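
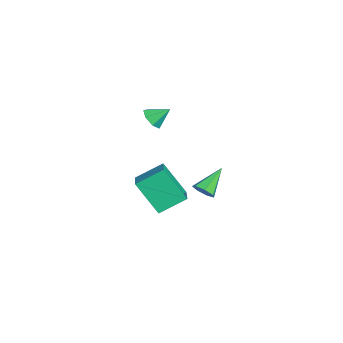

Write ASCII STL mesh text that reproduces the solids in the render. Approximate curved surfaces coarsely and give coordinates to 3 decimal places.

solid 
facet normal -0.116 -0.780 -0.615
outer loop
vertex -2.631 -3.296 -0.735
vertex -3.043 -3.592 -0.282
vertex -3.205 -3.168 -0.789
endloop
endfacet
facet normal 0.235 0.895 -0.379
outer loop
vertex -2.631 -3.296 -0.735
vertex -3.205 -3.168 -0.789
vertex -2.917 -2.748 0.382
endloop
endfacet
facet normal -0.115 -0.780 -0.615
outer loop
vertex -3.205 -3.168 -0.789
vertex -3.043 -3.592 -0.282
vertex -3.656 -3.36 -0.461
endloop
endfacet
facet normal -0.495 0.850 -0.183
outer loop
vertex -3.205 -3.168 -0.789
vertex -3.656 -3.36 -0.461
vertex -2.917 -2.748 0.382
endloop
endfacet
facet normal -0.117 -0.781 -0.613
outer loop
vertex -3.656 -3.36 -0.461
vertex -3.043 -3.592 -0.282
vertex -3.646 -3.725 0.002
endloop
endfacet
facet normal -0.807 0.455 0.377
outer loop
vertex -3.656 -3.36 -0.461
vertex -3.646 -3.725 0.002
vertex -2.917 -2.748 0.382
endloop
endfacet
facet normal -0.117 -0.781 -0.613
outer loop
vertex -3.646 -3.725 0.002
vertex -3.043 -3.592 -0.282
vertex -3.181 -3.99 0.251
endloop
endfacet
facet normal -0.469 0.007 0.883
outer loop
vertex -3.646 -3.725 0.002
vertex -3.181 -3.99 0.251
vertex -2.917 -2.748 0.382
endloop
endfacet
facet normal -0.116 -0.781 -0.613
outer loop
vertex -3.181 -3.99 0.251
vertex -3.043 -3.592 -0.282
vertex -2.612 -3.955 0.099
endloop
endfacet
facet normal 0.264 -0.156 0.952
outer loop
vertex -3.181 -3.99 0.251
vertex -2.612 -3.955 0.099
vertex -2.917 -2.748 0.382
endloop
endfacet
facet normal -0.115 -0.781 -0.614
outer loop
vertex -2.612 -3.955 0.099
vertex -3.043 -3.592 -0.282
vertex -2.367 -3.646 -0.34
endloop
endfacet
facet normal 0.842 0.088 0.532
outer loop
vertex -2.612 -3.955 0.099
vertex -2.367 -3.646 -0.34
vertex -2.917 -2.748 0.382
endloop
endfacet
facet normal -0.115 -0.780 -0.615
outer loop
vertex -2.367 -3.646 -0.34
vertex -3.043 -3.592 -0.282
vertex -2.631 -3.296 -0.735
endloop
endfacet
facet normal 0.829 0.556 -0.061
outer loop
vertex -2.367 -3.646 -0.34
vertex -2.631 -3.296 -0.735
vertex -2.917 -2.748 0.382
endloop
endfacet
facet normal -0.376 -0.494 0.784
outer loop
vertex 3.332 -5.049 -0.562
vertex 3.152 -3.752 0.169
vertex 1.623 -4.882 -1.276
endloop
endfacet
facet normal 0.119 -0.865 -0.488
outer loop
vertex 2.348 -3.928 -2.789
vertex 3.332 -5.049 -0.562
vertex 1.623 -4.882 -1.276
endloop
endfacet
facet normal -0.376 -0.494 0.784
outer loop
vertex 1.623 -4.882 -1.276
vertex 3.152 -3.752 0.169
vertex 1.443 -3.585 -0.545
endloop
endfacet
facet normal -0.919 0.089 -0.384
outer loop
vertex 1.443 -3.585 -0.545
vertex 2.348 -3.928 -2.789
vertex 1.623 -4.882 -1.276
endloop
endfacet
facet normal 0.919 -0.089 0.384
outer loop
vertex 3.332 -5.049 -0.562
vertex 3.877 -2.798 -1.344
vertex 3.152 -3.752 0.169
endloop
endfacet
facet normal 0.119 -0.865 -0.488
outer loop
vertex 4.057 -4.095 -2.075
vertex 3.332 -5.049 -0.562
vertex 2.348 -3.928 -2.789
endloop
endfacet
facet normal 0.919 -0.089 0.384
outer loop
vertex 4.057 -4.095 -2.075
vertex 3.877 -2.798 -1.344
vertex 3.332 -5.049 -0.562
endloop
endfacet
facet normal -0.119 0.865 0.488
outer loop
vertex 3.152 -3.752 0.169
vertex 3.877 -2.798 -1.344
vertex 1.443 -3.585 -0.545
endloop
endfacet
facet normal -0.919 0.089 -0.384
outer loop
vertex 2.168 -2.631 -2.058
vertex 2.348 -3.928 -2.789
vertex 1.443 -3.585 -0.545
endloop
endfacet
facet normal -0.119 0.865 0.488
outer loop
vertex 1.443 -3.585 -0.545
vertex 3.877 -2.798 -1.344
vertex 2.168 -2.631 -2.058
endloop
endfacet
facet normal 0.376 0.494 -0.784
outer loop
vertex 2.168 -2.631 -2.058
vertex 4.057 -4.095 -2.075
vertex 2.348 -3.928 -2.789
endloop
endfacet
facet normal 0.376 0.494 -0.784
outer loop
vertex 3.877 -2.798 -1.344
vertex 4.057 -4.095 -2.075
vertex 2.168 -2.631 -2.058
endloop
endfacet
facet normal 0.538 -0.601 -0.590
outer loop
vertex 1.04 -1.628 -2.753
vertex 0.588 -1.631 -3.162
vertex 1.061 -1.248 -3.121
endloop
endfacet
facet normal 0.627 0.524 0.577
outer loop
vertex 1.04 -1.628 -2.753
vertex 1.061 -1.248 -3.121
vertex -0.288 -0.649 -2.198
endloop
endfacet
facet normal 0.538 -0.601 -0.591
outer loop
vertex 1.061 -1.248 -3.121
vertex 0.588 -1.631 -3.162
vertex 0.725 -1.156 -3.52
endloop
endfacet
facet normal 0.355 0.931 -0.085
outer loop
vertex 1.061 -1.248 -3.121
vertex 0.725 -1.156 -3.52
vertex -0.288 -0.649 -2.198
endloop
endfacet
facet normal 0.538 -0.601 -0.591
outer loop
vertex 0.725 -1.156 -3.52
vertex 0.588 -1.631 -3.162
vertex 0.286 -1.422 -3.649
endloop
endfacet
facet normal -0.314 0.781 -0.540
outer loop
vertex 0.725 -1.156 -3.52
vertex 0.286 -1.422 -3.649
vertex -0.288 -0.649 -2.198
endloop
endfacet
facet normal 0.535 -0.603 -0.591
outer loop
vertex 0.286 -1.422 -3.649
vertex 0.588 -1.631 -3.162
vertex 0.073 -1.844 -3.411
endloop
endfacet
facet normal -0.874 0.189 -0.447
outer loop
vertex 0.286 -1.422 -3.649
vertex 0.073 -1.844 -3.411
vertex -0.288 -0.649 -2.198
endloop
endfacet
facet normal 0.535 -0.603 -0.592
outer loop
vertex 0.073 -1.844 -3.411
vertex 0.588 -1.631 -3.162
vertex 0.249 -2.106 -2.985
endloop
endfacet
facet normal -0.907 -0.403 0.127
outer loop
vertex 0.073 -1.844 -3.411
vertex 0.249 -2.106 -2.985
vertex -0.288 -0.649 -2.198
endloop
endfacet
facet normal 0.536 -0.603 -0.591
outer loop
vertex 0.249 -2.106 -2.985
vertex 0.588 -1.631 -3.162
vertex 0.679 -2.01 -2.693
endloop
endfacet
facet normal -0.385 -0.544 0.745
outer loop
vertex 0.249 -2.106 -2.985
vertex 0.679 -2.01 -2.693
vertex -0.288 -0.649 -2.198
endloop
endfacet
facet normal 0.538 -0.601 -0.590
outer loop
vertex 0.679 -2.01 -2.693
vertex 0.588 -1.631 -3.162
vertex 1.04 -1.628 -2.753
endloop
endfacet
facet normal 0.297 -0.133 0.945
outer loop
vertex 0.679 -2.01 -2.693
vertex 1.04 -1.628 -2.753
vertex -0.288 -0.649 -2.198
endloop
endfacet

endsolid


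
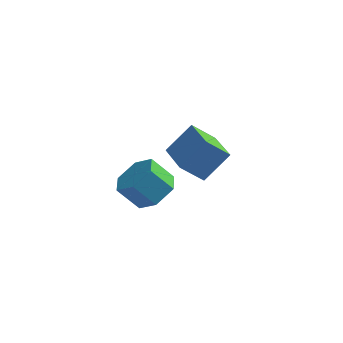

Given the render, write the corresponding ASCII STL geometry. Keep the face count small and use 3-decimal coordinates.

solid 
facet normal -0.522 0.844 -0.126
outer loop
vertex 1.746 2.49 0.413
vertex 2.635 3.216 1.598
vertex 2.64 2.905 -0.511
endloop
endfacet
facet normal -0.538 -0.440 -0.719
outer loop
vertex 3.605 1.344 -0.278
vertex 1.746 2.49 0.413
vertex 2.64 2.905 -0.511
endloop
endfacet
facet normal -0.522 0.844 -0.126
outer loop
vertex 2.64 2.905 -0.511
vertex 2.635 3.216 1.598
vertex 3.528 3.631 0.675
endloop
endfacet
facet normal 0.662 0.307 -0.684
outer loop
vertex 3.528 3.631 0.675
vertex 3.605 1.344 -0.278
vertex 2.64 2.905 -0.511
endloop
endfacet
facet normal -0.662 -0.307 0.684
outer loop
vertex 1.746 2.49 0.413
vertex 3.6 1.655 1.831
vertex 2.635 3.216 1.598
endloop
endfacet
facet normal -0.538 -0.440 -0.719
outer loop
vertex 2.712 0.929 0.645
vertex 1.746 2.49 0.413
vertex 3.605 1.344 -0.278
endloop
endfacet
facet normal -0.662 -0.308 0.684
outer loop
vertex 2.712 0.929 0.645
vertex 3.6 1.655 1.831
vertex 1.746 2.49 0.413
endloop
endfacet
facet normal 0.538 0.440 0.719
outer loop
vertex 2.635 3.216 1.598
vertex 3.6 1.655 1.831
vertex 3.528 3.631 0.675
endloop
endfacet
facet normal 0.661 0.307 -0.684
outer loop
vertex 4.494 2.07 0.907
vertex 3.605 1.344 -0.278
vertex 3.528 3.631 0.675
endloop
endfacet
facet normal 0.538 0.440 0.719
outer loop
vertex 3.528 3.631 0.675
vertex 3.6 1.655 1.831
vertex 4.494 2.07 0.907
endloop
endfacet
facet normal 0.522 -0.844 0.125
outer loop
vertex 4.494 2.07 0.907
vertex 2.712 0.929 0.645
vertex 3.605 1.344 -0.278
endloop
endfacet
facet normal 0.522 -0.844 0.126
outer loop
vertex 3.6 1.655 1.831
vertex 2.712 0.929 0.645
vertex 4.494 2.07 0.907
endloop
endfacet
facet normal 0.640 0.120 -0.759
outer loop
vertex 3.223 -2.115 1.692
vertex 2.489 -1.802 1.123
vertex 3.003 -1.161 1.657
endloop
endfacet
facet normal 0.735 0.193 0.650
outer loop
vertex 3.223 -2.115 1.692
vertex 3.003 -1.161 1.657
vertex 2.384 -2.272 2.686
endloop
endfacet
facet normal 0.735 0.192 0.650
outer loop
vertex 2.384 -2.272 2.686
vertex 3.003 -1.161 1.657
vertex 2.164 -1.317 2.652
endloop
endfacet
facet normal -0.640 -0.121 0.759
outer loop
vertex 2.384 -2.272 2.686
vertex 2.164 -1.317 2.652
vertex 1.651 -1.958 2.117
endloop
endfacet
facet normal 0.640 0.119 -0.759
outer loop
vertex 3.003 -1.161 1.657
vertex 2.489 -1.802 1.123
vertex 2.27 -0.847 1.088
endloop
endfacet
facet normal 0.174 0.940 0.294
outer loop
vertex 3.003 -1.161 1.657
vertex 2.27 -0.847 1.088
vertex 2.164 -1.317 2.652
endloop
endfacet
facet normal 0.173 0.940 0.294
outer loop
vertex 2.164 -1.317 2.652
vertex 2.27 -0.847 1.088
vertex 1.431 -1.004 2.082
endloop
endfacet
facet normal -0.641 -0.120 0.758
outer loop
vertex 2.164 -1.317 2.652
vertex 1.431 -1.004 2.082
vertex 1.651 -1.958 2.117
endloop
endfacet
facet normal 0.640 0.119 -0.759
outer loop
vertex 2.27 -0.847 1.088
vertex 2.489 -1.802 1.123
vertex 1.756 -1.488 0.554
endloop
endfacet
facet normal -0.562 0.747 -0.356
outer loop
vertex 2.27 -0.847 1.088
vertex 1.756 -1.488 0.554
vertex 1.431 -1.004 2.082
endloop
endfacet
facet normal -0.562 0.747 -0.356
outer loop
vertex 1.431 -1.004 2.082
vertex 1.756 -1.488 0.554
vertex 0.917 -1.645 1.548
endloop
endfacet
facet normal -0.640 -0.120 0.759
outer loop
vertex 1.431 -1.004 2.082
vertex 0.917 -1.645 1.548
vertex 1.651 -1.958 2.117
endloop
endfacet
facet normal 0.640 0.121 -0.759
outer loop
vertex 1.756 -1.488 0.554
vertex 2.489 -1.802 1.123
vertex 1.976 -2.443 0.588
endloop
endfacet
facet normal -0.735 -0.192 -0.651
outer loop
vertex 1.756 -1.488 0.554
vertex 1.976 -2.443 0.588
vertex 0.917 -1.645 1.548
endloop
endfacet
facet normal -0.735 -0.193 -0.650
outer loop
vertex 0.917 -1.645 1.548
vertex 1.976 -2.443 0.588
vertex 1.137 -2.599 1.583
endloop
endfacet
facet normal -0.640 -0.120 0.759
outer loop
vertex 0.917 -1.645 1.548
vertex 1.137 -2.599 1.583
vertex 1.651 -1.958 2.117
endloop
endfacet
facet normal 0.641 0.120 -0.758
outer loop
vertex 1.976 -2.443 0.588
vertex 2.489 -1.802 1.123
vertex 2.709 -2.756 1.158
endloop
endfacet
facet normal -0.173 -0.940 -0.293
outer loop
vertex 1.976 -2.443 0.588
vertex 2.709 -2.756 1.158
vertex 1.137 -2.599 1.583
endloop
endfacet
facet normal -0.174 -0.940 -0.295
outer loop
vertex 1.137 -2.599 1.583
vertex 2.709 -2.756 1.158
vertex 1.87 -2.913 2.152
endloop
endfacet
facet normal -0.640 -0.119 0.759
outer loop
vertex 1.137 -2.599 1.583
vertex 1.87 -2.913 2.152
vertex 1.651 -1.958 2.117
endloop
endfacet
facet normal 0.640 0.120 -0.759
outer loop
vertex 2.709 -2.756 1.158
vertex 2.489 -1.802 1.123
vertex 3.223 -2.115 1.692
endloop
endfacet
facet normal 0.562 -0.747 0.356
outer loop
vertex 2.709 -2.756 1.158
vertex 3.223 -2.115 1.692
vertex 1.87 -2.913 2.152
endloop
endfacet
facet normal 0.562 -0.747 0.356
outer loop
vertex 1.87 -2.913 2.152
vertex 3.223 -2.115 1.692
vertex 2.384 -2.272 2.686
endloop
endfacet
facet normal -0.640 -0.119 0.759
outer loop
vertex 1.87 -2.913 2.152
vertex 2.384 -2.272 2.686
vertex 1.651 -1.958 2.117
endloop
endfacet

endsolid


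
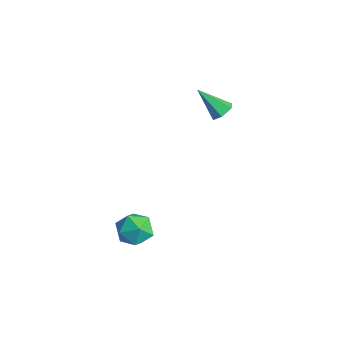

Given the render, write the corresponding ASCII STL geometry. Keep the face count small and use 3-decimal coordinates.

solid 
facet normal 0.516 0.484 -0.707
outer loop
vertex 0.633 2.072 0.243
vertex 0.131 2.384 0.09
vertex 0.509 2.603 0.516
endloop
endfacet
facet normal 0.637 -0.229 0.736
outer loop
vertex 0.633 2.072 0.243
vertex 0.509 2.603 0.516
vertex -0.731 1.576 1.27
endloop
endfacet
facet normal 0.517 0.483 -0.707
outer loop
vertex 0.509 2.603 0.516
vertex 0.131 2.384 0.09
vertex 0.007 2.915 0.362
endloop
endfacet
facet normal 0.072 0.532 0.843
outer loop
vertex 0.509 2.603 0.516
vertex 0.007 2.915 0.362
vertex -0.731 1.576 1.27
endloop
endfacet
facet normal 0.517 0.483 -0.707
outer loop
vertex 0.007 2.915 0.362
vertex 0.131 2.384 0.09
vertex -0.37 2.695 -0.064
endloop
endfacet
facet normal -0.721 0.615 0.320
outer loop
vertex 0.007 2.915 0.362
vertex -0.37 2.695 -0.064
vertex -0.731 1.576 1.27
endloop
endfacet
facet normal 0.517 0.483 -0.707
outer loop
vertex -0.37 2.695 -0.064
vertex 0.131 2.384 0.09
vertex -0.246 2.164 -0.336
endloop
endfacet
facet normal -0.949 -0.063 -0.310
outer loop
vertex -0.37 2.695 -0.064
vertex -0.246 2.164 -0.336
vertex -0.731 1.576 1.27
endloop
endfacet
facet normal 0.517 0.483 -0.707
outer loop
vertex -0.246 2.164 -0.336
vertex 0.131 2.384 0.09
vertex 0.255 1.852 -0.183
endloop
endfacet
facet normal -0.385 -0.823 -0.418
outer loop
vertex -0.246 2.164 -0.336
vertex 0.255 1.852 -0.183
vertex -0.731 1.576 1.27
endloop
endfacet
facet normal 0.516 0.483 -0.707
outer loop
vertex 0.255 1.852 -0.183
vertex 0.131 2.384 0.09
vertex 0.633 2.072 0.243
endloop
endfacet
facet normal 0.409 -0.906 0.105
outer loop
vertex 0.255 1.852 -0.183
vertex 0.633 2.072 0.243
vertex -0.731 1.576 1.27
endloop
endfacet
facet normal 0.244 0.184 0.952
outer loop
vertex 3.344 -2.833 -2.597
vertex 3.065 -3.683 -2.361
vertex 3.943 -3.538 -2.614
endloop
endfacet
facet normal 0.663 0.551 0.506
outer loop
vertex 3.344 -2.833 -2.597
vertex 3.943 -3.538 -2.614
vertex 3.944 -2.913 -3.296
endloop
endfacet
facet normal 0.246 0.964 0.100
outer loop
vertex 3.344 -2.833 -2.597
vertex 3.944 -2.913 -3.296
vertex 3.067 -2.672 -3.465
endloop
endfacet
facet normal -0.432 0.852 0.296
outer loop
vertex 3.344 -2.833 -2.597
vertex 3.067 -2.672 -3.465
vertex 2.524 -3.148 -2.887
endloop
endfacet
facet normal -0.433 0.370 0.822
outer loop
vertex 3.344 -2.833 -2.597
vertex 2.524 -3.148 -2.887
vertex 3.065 -3.683 -2.361
endloop
endfacet
facet normal 0.993 0.084 0.079
outer loop
vertex 3.944 -2.913 -3.296
vertex 3.943 -3.538 -2.614
vertex 4.036 -3.812 -3.493
endloop
endfacet
facet normal 0.315 -0.510 0.800
outer loop
vertex 3.943 -3.538 -2.614
vertex 3.065 -3.683 -2.361
vertex 3.493 -4.288 -2.915
endloop
endfacet
facet normal -0.780 -0.209 0.590
outer loop
vertex 3.065 -3.683 -2.361
vertex 2.524 -3.148 -2.887
vertex 2.616 -4.047 -3.084
endloop
endfacet
facet normal -0.778 0.571 -0.260
outer loop
vertex 2.524 -3.148 -2.887
vertex 3.067 -2.672 -3.465
vertex 2.617 -3.422 -3.766
endloop
endfacet
facet normal 0.318 0.753 -0.576
outer loop
vertex 3.067 -2.672 -3.465
vertex 3.944 -2.913 -3.296
vertex 3.495 -3.277 -4.019
endloop
endfacet
facet normal 0.432 -0.852 -0.296
outer loop
vertex 3.216 -4.127 -3.783
vertex 4.036 -3.812 -3.493
vertex 3.493 -4.288 -2.915
endloop
endfacet
facet normal -0.246 -0.964 -0.100
outer loop
vertex 3.216 -4.127 -3.783
vertex 3.493 -4.288 -2.915
vertex 2.616 -4.047 -3.084
endloop
endfacet
facet normal -0.663 -0.551 -0.506
outer loop
vertex 3.216 -4.127 -3.783
vertex 2.616 -4.047 -3.084
vertex 2.617 -3.422 -3.766
endloop
endfacet
facet normal -0.244 -0.184 -0.952
outer loop
vertex 3.216 -4.127 -3.783
vertex 2.617 -3.422 -3.766
vertex 3.495 -3.277 -4.019
endloop
endfacet
facet normal 0.433 -0.370 -0.822
outer loop
vertex 3.216 -4.127 -3.783
vertex 3.495 -3.277 -4.019
vertex 4.036 -3.812 -3.493
endloop
endfacet
facet normal 0.778 -0.571 0.260
outer loop
vertex 3.493 -4.288 -2.915
vertex 4.036 -3.812 -3.493
vertex 3.943 -3.538 -2.614
endloop
endfacet
facet normal -0.318 -0.753 0.576
outer loop
vertex 2.616 -4.047 -3.084
vertex 3.493 -4.288 -2.915
vertex 3.065 -3.683 -2.361
endloop
endfacet
facet normal -0.993 -0.084 -0.079
outer loop
vertex 2.617 -3.422 -3.766
vertex 2.616 -4.047 -3.084
vertex 2.524 -3.148 -2.887
endloop
endfacet
facet normal -0.315 0.510 -0.800
outer loop
vertex 3.495 -3.277 -4.019
vertex 2.617 -3.422 -3.766
vertex 3.067 -2.672 -3.465
endloop
endfacet
facet normal 0.780 0.209 -0.590
outer loop
vertex 4.036 -3.812 -3.493
vertex 3.495 -3.277 -4.019
vertex 3.944 -2.913 -3.296
endloop
endfacet

endsolid


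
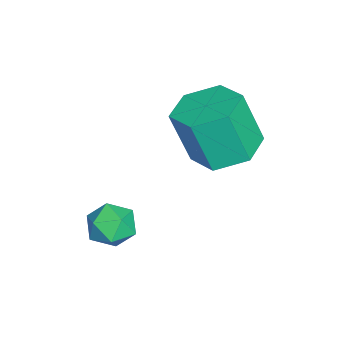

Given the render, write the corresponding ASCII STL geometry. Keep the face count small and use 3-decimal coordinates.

solid 
facet normal 0.004 0.328 -0.945
outer loop
vertex 0.649 2.682 1.427
vertex -0.406 2.942 1.513
vertex 0.359 3.675 1.771
endloop
endfacet
facet normal 0.964 0.250 0.091
outer loop
vertex 0.649 2.682 1.427
vertex 0.359 3.675 1.771
vertex 0.641 2.057 3.221
endloop
endfacet
facet normal 0.964 0.250 0.091
outer loop
vertex 0.641 2.057 3.221
vertex 0.359 3.675 1.771
vertex 0.351 3.05 3.566
endloop
endfacet
facet normal -0.005 -0.329 0.944
outer loop
vertex 0.641 2.057 3.221
vertex 0.351 3.05 3.566
vertex -0.414 2.318 3.307
endloop
endfacet
facet normal 0.004 0.328 -0.945
outer loop
vertex 0.359 3.675 1.771
vertex -0.406 2.942 1.513
vertex -0.696 3.935 1.857
endloop
endfacet
facet normal 0.251 0.914 0.319
outer loop
vertex 0.359 3.675 1.771
vertex -0.696 3.935 1.857
vertex 0.351 3.05 3.566
endloop
endfacet
facet normal 0.251 0.914 0.319
outer loop
vertex 0.351 3.05 3.566
vertex -0.696 3.935 1.857
vertex -0.704 3.31 3.652
endloop
endfacet
facet normal -0.004 -0.330 0.944
outer loop
vertex 0.351 3.05 3.566
vertex -0.704 3.31 3.652
vertex -0.414 2.318 3.307
endloop
endfacet
facet normal 0.004 0.328 -0.945
outer loop
vertex -0.696 3.935 1.857
vertex -0.406 2.942 1.513
vertex -1.461 3.203 1.599
endloop
endfacet
facet normal -0.712 0.664 0.228
outer loop
vertex -0.696 3.935 1.857
vertex -1.461 3.203 1.599
vertex -0.704 3.31 3.652
endloop
endfacet
facet normal -0.712 0.664 0.228
outer loop
vertex -0.704 3.31 3.652
vertex -1.461 3.203 1.599
vertex -1.469 2.578 3.393
endloop
endfacet
facet normal -0.004 -0.330 0.944
outer loop
vertex -0.704 3.31 3.652
vertex -1.469 2.578 3.393
vertex -0.414 2.318 3.307
endloop
endfacet
facet normal 0.005 0.329 -0.944
outer loop
vertex -1.461 3.203 1.599
vertex -0.406 2.942 1.513
vertex -1.171 2.21 1.254
endloop
endfacet
facet normal -0.964 -0.250 -0.091
outer loop
vertex -1.461 3.203 1.599
vertex -1.171 2.21 1.254
vertex -1.469 2.578 3.393
endloop
endfacet
facet normal -0.964 -0.250 -0.091
outer loop
vertex -1.469 2.578 3.393
vertex -1.171 2.21 1.254
vertex -1.179 1.585 3.049
endloop
endfacet
facet normal -0.004 -0.328 0.945
outer loop
vertex -1.469 2.578 3.393
vertex -1.179 1.585 3.049
vertex -0.414 2.318 3.307
endloop
endfacet
facet normal 0.004 0.330 -0.944
outer loop
vertex -1.171 2.21 1.254
vertex -0.406 2.942 1.513
vertex -0.116 1.95 1.168
endloop
endfacet
facet normal -0.251 -0.914 -0.319
outer loop
vertex -1.171 2.21 1.254
vertex -0.116 1.95 1.168
vertex -1.179 1.585 3.049
endloop
endfacet
facet normal -0.251 -0.914 -0.319
outer loop
vertex -1.179 1.585 3.049
vertex -0.116 1.95 1.168
vertex -0.124 1.325 2.963
endloop
endfacet
facet normal -0.004 -0.328 0.945
outer loop
vertex -1.179 1.585 3.049
vertex -0.124 1.325 2.963
vertex -0.414 2.318 3.307
endloop
endfacet
facet normal 0.004 0.330 -0.944
outer loop
vertex -0.116 1.95 1.168
vertex -0.406 2.942 1.513
vertex 0.649 2.682 1.427
endloop
endfacet
facet normal 0.712 -0.664 -0.228
outer loop
vertex -0.116 1.95 1.168
vertex 0.649 2.682 1.427
vertex -0.124 1.325 2.963
endloop
endfacet
facet normal 0.712 -0.664 -0.228
outer loop
vertex -0.124 1.325 2.963
vertex 0.649 2.682 1.427
vertex 0.641 2.057 3.221
endloop
endfacet
facet normal -0.004 -0.328 0.945
outer loop
vertex -0.124 1.325 2.963
vertex 0.641 2.057 3.221
vertex -0.414 2.318 3.307
endloop
endfacet
facet normal -0.210 0.397 0.893
outer loop
vertex 1.989 0.672 0.606
vertex 2.144 -0.02 0.95
vertex 2.721 0.508 0.851
endloop
endfacet
facet normal 0.049 0.892 0.450
outer loop
vertex 1.989 0.672 0.606
vertex 2.721 0.508 0.851
vertex 2.608 0.865 0.156
endloop
endfacet
facet normal -0.376 0.918 -0.123
outer loop
vertex 1.989 0.672 0.606
vertex 2.608 0.865 0.156
vertex 1.961 0.556 -0.173
endloop
endfacet
facet normal -0.898 0.440 -0.033
outer loop
vertex 1.989 0.672 0.606
vertex 1.961 0.556 -0.173
vertex 1.675 0.009 0.317
endloop
endfacet
facet normal -0.795 0.117 0.595
outer loop
vertex 1.989 0.672 0.606
vertex 1.675 0.009 0.317
vertex 2.144 -0.02 0.95
endloop
endfacet
facet normal 0.696 0.678 0.235
outer loop
vertex 2.608 0.865 0.156
vertex 2.721 0.508 0.851
vertex 3.145 0.291 0.223
endloop
endfacet
facet normal 0.276 -0.122 0.953
outer loop
vertex 2.721 0.508 0.851
vertex 2.144 -0.02 0.95
vertex 2.859 -0.256 0.713
endloop
endfacet
facet normal -0.671 -0.573 0.471
outer loop
vertex 2.144 -0.02 0.95
vertex 1.675 0.009 0.317
vertex 2.212 -0.565 0.384
endloop
endfacet
facet normal -0.836 -0.052 -0.546
outer loop
vertex 1.675 0.009 0.317
vertex 1.961 0.556 -0.173
vertex 2.099 -0.208 -0.311
endloop
endfacet
facet normal 0.008 0.721 -0.693
outer loop
vertex 1.961 0.556 -0.173
vertex 2.608 0.865 0.156
vertex 2.676 0.32 -0.41
endloop
endfacet
facet normal 0.898 -0.440 0.033
outer loop
vertex 2.831 -0.372 -0.066
vertex 3.145 0.291 0.223
vertex 2.859 -0.256 0.713
endloop
endfacet
facet normal 0.376 -0.918 0.123
outer loop
vertex 2.831 -0.372 -0.066
vertex 2.859 -0.256 0.713
vertex 2.212 -0.565 0.384
endloop
endfacet
facet normal -0.049 -0.892 -0.450
outer loop
vertex 2.831 -0.372 -0.066
vertex 2.212 -0.565 0.384
vertex 2.099 -0.208 -0.311
endloop
endfacet
facet normal 0.210 -0.397 -0.893
outer loop
vertex 2.831 -0.372 -0.066
vertex 2.099 -0.208 -0.311
vertex 2.676 0.32 -0.41
endloop
endfacet
facet normal 0.795 -0.117 -0.595
outer loop
vertex 2.831 -0.372 -0.066
vertex 2.676 0.32 -0.41
vertex 3.145 0.291 0.223
endloop
endfacet
facet normal 0.836 0.052 0.546
outer loop
vertex 2.859 -0.256 0.713
vertex 3.145 0.291 0.223
vertex 2.721 0.508 0.851
endloop
endfacet
facet normal -0.008 -0.721 0.693
outer loop
vertex 2.212 -0.565 0.384
vertex 2.859 -0.256 0.713
vertex 2.144 -0.02 0.95
endloop
endfacet
facet normal -0.696 -0.678 -0.235
outer loop
vertex 2.099 -0.208 -0.311
vertex 2.212 -0.565 0.384
vertex 1.675 0.009 0.317
endloop
endfacet
facet normal -0.276 0.122 -0.953
outer loop
vertex 2.676 0.32 -0.41
vertex 2.099 -0.208 -0.311
vertex 1.961 0.556 -0.173
endloop
endfacet
facet normal 0.671 0.573 -0.471
outer loop
vertex 3.145 0.291 0.223
vertex 2.676 0.32 -0.41
vertex 2.608 0.865 0.156
endloop
endfacet

endsolid


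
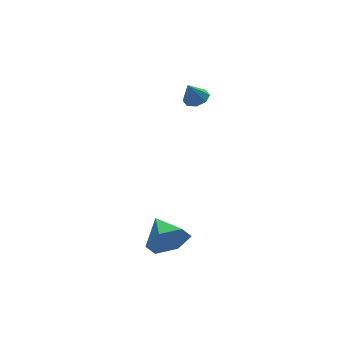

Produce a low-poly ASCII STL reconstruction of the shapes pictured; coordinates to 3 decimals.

solid 
facet normal -0.002 -0.941 -0.339
outer loop
vertex 1.294 -3.992 -2.355
vertex 0.809 -3.68 -3.219
vertex 1.848 -3.695 -3.183
endloop
endfacet
facet normal 0.730 0.320 0.603
outer loop
vertex 1.294 -3.992 -2.355
vertex 1.848 -3.695 -3.183
vertex 0.811 -2.24 -2.701
endloop
endfacet
facet normal -0.002 -0.941 -0.339
outer loop
vertex 1.848 -3.695 -3.183
vertex 0.809 -3.68 -3.219
vertex 1.362 -3.382 -4.048
endloop
endfacet
facet normal 0.763 0.612 -0.207
outer loop
vertex 1.848 -3.695 -3.183
vertex 1.362 -3.382 -4.048
vertex 0.811 -2.24 -2.701
endloop
endfacet
facet normal -0.002 -0.941 -0.339
outer loop
vertex 1.362 -3.382 -4.048
vertex 0.809 -3.68 -3.219
vertex 0.323 -3.367 -4.084
endloop
endfacet
facet normal 0.033 0.769 -0.638
outer loop
vertex 1.362 -3.382 -4.048
vertex 0.323 -3.367 -4.084
vertex 0.811 -2.24 -2.701
endloop
endfacet
facet normal -0.001 -0.941 -0.340
outer loop
vertex 0.323 -3.367 -4.084
vertex 0.809 -3.68 -3.219
vertex -0.231 -3.665 -3.256
endloop
endfacet
facet normal -0.729 0.634 -0.259
outer loop
vertex 0.323 -3.367 -4.084
vertex -0.231 -3.665 -3.256
vertex 0.811 -2.24 -2.701
endloop
endfacet
facet normal -0.002 -0.941 -0.339
outer loop
vertex -0.231 -3.665 -3.256
vertex 0.809 -3.68 -3.219
vertex 0.255 -3.977 -2.391
endloop
endfacet
facet normal -0.761 0.342 0.551
outer loop
vertex -0.231 -3.665 -3.256
vertex 0.255 -3.977 -2.391
vertex 0.811 -2.24 -2.701
endloop
endfacet
facet normal -0.002 -0.941 -0.339
outer loop
vertex 0.255 -3.977 -2.391
vertex 0.809 -3.68 -3.219
vertex 1.294 -3.992 -2.355
endloop
endfacet
facet normal -0.031 0.185 0.982
outer loop
vertex 0.255 -3.977 -2.391
vertex 1.294 -3.992 -2.355
vertex 0.811 -2.24 -2.701
endloop
endfacet
facet normal 0.420 0.092 -0.903
outer loop
vertex 4.647 0.783 2.356
vertex 4.127 1.069 2.143
vertex 4.663 1.262 2.412
endloop
endfacet
facet normal 0.598 -0.113 0.793
outer loop
vertex 4.647 0.783 2.356
vertex 4.663 1.262 2.412
vertex 3.673 0.971 3.117
endloop
endfacet
facet normal 0.421 0.090 -0.903
outer loop
vertex 4.663 1.262 2.412
vertex 4.127 1.069 2.143
vertex 4.366 1.627 2.31
endloop
endfacet
facet normal 0.386 0.526 0.758
outer loop
vertex 4.663 1.262 2.412
vertex 4.366 1.627 2.31
vertex 3.673 0.971 3.117
endloop
endfacet
facet normal 0.421 0.090 -0.903
outer loop
vertex 4.366 1.627 2.31
vertex 4.127 1.069 2.143
vertex 3.929 1.666 2.11
endloop
endfacet
facet normal -0.169 0.831 0.530
outer loop
vertex 4.366 1.627 2.31
vertex 3.929 1.666 2.11
vertex 3.673 0.971 3.117
endloop
endfacet
facet normal 0.421 0.090 -0.902
outer loop
vertex 3.929 1.666 2.11
vertex 4.127 1.069 2.143
vertex 3.608 1.354 1.929
endloop
endfacet
facet normal -0.743 0.624 0.242
outer loop
vertex 3.929 1.666 2.11
vertex 3.608 1.354 1.929
vertex 3.673 0.971 3.117
endloop
endfacet
facet normal 0.422 0.092 -0.902
outer loop
vertex 3.608 1.354 1.929
vertex 4.127 1.069 2.143
vertex 3.592 0.876 1.873
endloop
endfacet
facet normal -0.998 0.026 0.063
outer loop
vertex 3.608 1.354 1.929
vertex 3.592 0.876 1.873
vertex 3.673 0.971 3.117
endloop
endfacet
facet normal 0.422 0.091 -0.902
outer loop
vertex 3.592 0.876 1.873
vertex 4.127 1.069 2.143
vertex 3.889 0.51 1.975
endloop
endfacet
facet normal -0.786 -0.611 0.098
outer loop
vertex 3.592 0.876 1.873
vertex 3.889 0.51 1.975
vertex 3.673 0.971 3.117
endloop
endfacet
facet normal 0.421 0.092 -0.902
outer loop
vertex 3.889 0.51 1.975
vertex 4.127 1.069 2.143
vertex 4.326 0.472 2.175
endloop
endfacet
facet normal -0.229 -0.917 0.327
outer loop
vertex 3.889 0.51 1.975
vertex 4.326 0.472 2.175
vertex 3.673 0.971 3.117
endloop
endfacet
facet normal 0.420 0.092 -0.903
outer loop
vertex 4.326 0.472 2.175
vertex 4.127 1.069 2.143
vertex 4.647 0.783 2.356
endloop
endfacet
facet normal 0.343 -0.711 0.614
outer loop
vertex 4.326 0.472 2.175
vertex 4.647 0.783 2.356
vertex 3.673 0.971 3.117
endloop
endfacet

endsolid


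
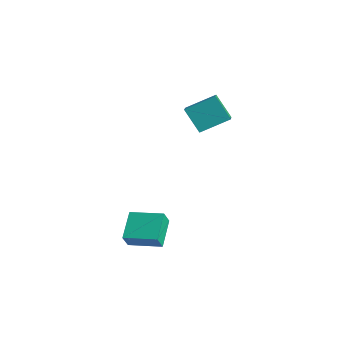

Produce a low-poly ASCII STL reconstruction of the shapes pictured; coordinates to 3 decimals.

solid 
facet normal -0.653 0.602 -0.460
outer loop
vertex 0.096 1.706 2.779
vertex 0.954 3.309 3.659
vertex 1.256 1.871 1.347
endloop
endfacet
facet normal -0.425 -0.794 -0.436
outer loop
vertex 2.666 0.571 2.341
vertex 0.096 1.706 2.779
vertex 1.256 1.871 1.347
endloop
endfacet
facet normal -0.653 0.602 -0.460
outer loop
vertex 1.256 1.871 1.347
vertex 0.954 3.309 3.659
vertex 2.114 3.474 2.228
endloop
endfacet
facet normal 0.628 0.089 -0.773
outer loop
vertex 2.114 3.474 2.228
vertex 2.666 0.571 2.341
vertex 1.256 1.871 1.347
endloop
endfacet
facet normal -0.627 -0.089 0.774
outer loop
vertex 0.096 1.706 2.779
vertex 2.364 2.009 4.653
vertex 0.954 3.309 3.659
endloop
endfacet
facet normal -0.425 -0.794 -0.436
outer loop
vertex 1.506 0.406 3.772
vertex 0.096 1.706 2.779
vertex 2.666 0.571 2.341
endloop
endfacet
facet normal -0.627 -0.089 0.774
outer loop
vertex 1.506 0.406 3.772
vertex 2.364 2.009 4.653
vertex 0.096 1.706 2.779
endloop
endfacet
facet normal 0.425 0.794 0.436
outer loop
vertex 0.954 3.309 3.659
vertex 2.364 2.009 4.653
vertex 2.114 3.474 2.228
endloop
endfacet
facet normal 0.627 0.089 -0.774
outer loop
vertex 3.524 2.174 3.221
vertex 2.666 0.571 2.341
vertex 2.114 3.474 2.228
endloop
endfacet
facet normal 0.425 0.794 0.436
outer loop
vertex 2.114 3.474 2.228
vertex 2.364 2.009 4.653
vertex 3.524 2.174 3.221
endloop
endfacet
facet normal 0.653 -0.602 0.460
outer loop
vertex 3.524 2.174 3.221
vertex 1.506 0.406 3.772
vertex 2.666 0.571 2.341
endloop
endfacet
facet normal 0.653 -0.602 0.460
outer loop
vertex 2.364 2.009 4.653
vertex 1.506 0.406 3.772
vertex 3.524 2.174 3.221
endloop
endfacet
facet normal -0.827 -0.546 -0.134
outer loop
vertex 2.86 -5.236 -3.915
vertex 1.803 -3.878 -2.915
vertex 2.653 -4.686 -4.88
endloop
endfacet
facet normal 0.531 -0.682 -0.503
outer loop
vertex 4.357 -3.562 -4.605
vertex 2.86 -5.236 -3.915
vertex 2.653 -4.686 -4.88
endloop
endfacet
facet normal -0.827 -0.546 -0.134
outer loop
vertex 2.653 -4.686 -4.88
vertex 1.803 -3.878 -2.915
vertex 1.596 -3.328 -3.88
endloop
endfacet
facet normal -0.183 0.487 -0.854
outer loop
vertex 1.596 -3.328 -3.88
vertex 4.357 -3.562 -4.605
vertex 2.653 -4.686 -4.88
endloop
endfacet
facet normal 0.183 -0.487 0.854
outer loop
vertex 2.86 -5.236 -3.915
vertex 3.507 -2.754 -2.64
vertex 1.803 -3.878 -2.915
endloop
endfacet
facet normal 0.531 -0.682 -0.503
outer loop
vertex 4.564 -4.112 -3.64
vertex 2.86 -5.236 -3.915
vertex 4.357 -3.562 -4.605
endloop
endfacet
facet normal 0.183 -0.487 0.854
outer loop
vertex 4.564 -4.112 -3.64
vertex 3.507 -2.754 -2.64
vertex 2.86 -5.236 -3.915
endloop
endfacet
facet normal -0.531 0.682 0.503
outer loop
vertex 1.803 -3.878 -2.915
vertex 3.507 -2.754 -2.64
vertex 1.596 -3.328 -3.88
endloop
endfacet
facet normal -0.183 0.487 -0.854
outer loop
vertex 3.3 -2.204 -3.605
vertex 4.357 -3.562 -4.605
vertex 1.596 -3.328 -3.88
endloop
endfacet
facet normal -0.531 0.682 0.503
outer loop
vertex 1.596 -3.328 -3.88
vertex 3.507 -2.754 -2.64
vertex 3.3 -2.204 -3.605
endloop
endfacet
facet normal 0.827 0.546 0.134
outer loop
vertex 3.3 -2.204 -3.605
vertex 4.564 -4.112 -3.64
vertex 4.357 -3.562 -4.605
endloop
endfacet
facet normal 0.827 0.546 0.134
outer loop
vertex 3.507 -2.754 -2.64
vertex 4.564 -4.112 -3.64
vertex 3.3 -2.204 -3.605
endloop
endfacet

endsolid


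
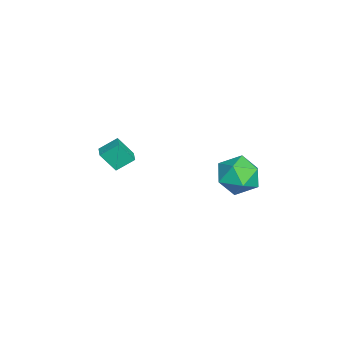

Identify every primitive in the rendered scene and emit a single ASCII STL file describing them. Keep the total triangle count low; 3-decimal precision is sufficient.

solid 
facet normal -0.060 0.997 0.050
outer loop
vertex 0.651 4.117 -0.544
vertex -0.466 4.022 0.012
vertex 0.576 4.05 0.703
endloop
endfacet
facet normal 0.620 0.781 0.079
outer loop
vertex 0.651 4.117 -0.544
vertex 0.576 4.05 0.703
vertex 1.461 3.409 0.094
endloop
endfacet
facet normal 0.757 0.405 -0.512
outer loop
vertex 0.651 4.117 -0.544
vertex 1.461 3.409 0.094
vertex 0.966 2.985 -0.974
endloop
endfacet
facet normal 0.162 0.389 -0.907
outer loop
vertex 0.651 4.117 -0.544
vertex 0.966 2.985 -0.974
vertex -0.225 3.364 -1.024
endloop
endfacet
facet normal -0.343 0.755 -0.559
outer loop
vertex 0.651 4.117 -0.544
vertex -0.225 3.364 -1.024
vertex -0.466 4.022 0.012
endloop
endfacet
facet normal 0.688 0.343 0.639
outer loop
vertex 1.461 3.409 0.094
vertex 0.576 4.05 0.703
vertex 0.845 2.876 1.044
endloop
endfacet
facet normal -0.411 0.693 0.592
outer loop
vertex 0.576 4.05 0.703
vertex -0.466 4.022 0.012
vertex -0.346 3.255 0.994
endloop
endfacet
facet normal -0.868 0.302 -0.394
outer loop
vertex -0.466 4.022 0.012
vertex -0.225 3.364 -1.024
vertex -0.841 2.831 -0.074
endloop
endfacet
facet normal -0.052 -0.290 -0.956
outer loop
vertex -0.225 3.364 -1.024
vertex 0.966 2.985 -0.974
vertex 0.044 2.19 -0.683
endloop
endfacet
facet normal 0.911 -0.264 -0.317
outer loop
vertex 0.966 2.985 -0.974
vertex 1.461 3.409 0.094
vertex 1.086 2.218 0.008
endloop
endfacet
facet normal -0.162 -0.389 0.907
outer loop
vertex -0.031 2.123 0.564
vertex 0.845 2.876 1.044
vertex -0.346 3.255 0.994
endloop
endfacet
facet normal -0.757 -0.405 0.512
outer loop
vertex -0.031 2.123 0.564
vertex -0.346 3.255 0.994
vertex -0.841 2.831 -0.074
endloop
endfacet
facet normal -0.620 -0.781 -0.079
outer loop
vertex -0.031 2.123 0.564
vertex -0.841 2.831 -0.074
vertex 0.044 2.19 -0.683
endloop
endfacet
facet normal 0.060 -0.997 -0.050
outer loop
vertex -0.031 2.123 0.564
vertex 0.044 2.19 -0.683
vertex 1.086 2.218 0.008
endloop
endfacet
facet normal 0.343 -0.755 0.559
outer loop
vertex -0.031 2.123 0.564
vertex 1.086 2.218 0.008
vertex 0.845 2.876 1.044
endloop
endfacet
facet normal 0.052 0.290 0.956
outer loop
vertex -0.346 3.255 0.994
vertex 0.845 2.876 1.044
vertex 0.576 4.05 0.703
endloop
endfacet
facet normal -0.911 0.264 0.317
outer loop
vertex -0.841 2.831 -0.074
vertex -0.346 3.255 0.994
vertex -0.466 4.022 0.012
endloop
endfacet
facet normal -0.688 -0.343 -0.639
outer loop
vertex 0.044 2.19 -0.683
vertex -0.841 2.831 -0.074
vertex -0.225 3.364 -1.024
endloop
endfacet
facet normal 0.411 -0.693 -0.592
outer loop
vertex 1.086 2.218 0.008
vertex 0.044 2.19 -0.683
vertex 0.966 2.985 -0.974
endloop
endfacet
facet normal 0.868 -0.302 0.394
outer loop
vertex 0.845 2.876 1.044
vertex 1.086 2.218 0.008
vertex 1.461 3.409 0.094
endloop
endfacet
facet normal -0.974 -0.190 -0.122
outer loop
vertex -3.541 -3.221 -0.404
vertex -3.558 -2.41 -1.532
vertex -3.27 -4.168 -1.089
endloop
endfacet
facet normal 0.013 -0.584 0.812
outer loop
vertex -2.462 -4.01 -0.988
vertex -3.541 -3.221 -0.404
vertex -3.27 -4.168 -1.089
endloop
endfacet
facet normal -0.974 -0.190 -0.121
outer loop
vertex -3.27 -4.168 -1.089
vertex -3.558 -2.41 -1.532
vertex -3.288 -3.357 -2.217
endloop
endfacet
facet normal 0.226 -0.789 -0.571
outer loop
vertex -3.288 -3.357 -2.217
vertex -2.462 -4.01 -0.988
vertex -3.27 -4.168 -1.089
endloop
endfacet
facet normal -0.226 0.789 0.571
outer loop
vertex -3.541 -3.221 -0.404
vertex -2.75 -2.252 -1.431
vertex -3.558 -2.41 -1.532
endloop
endfacet
facet normal 0.013 -0.584 0.812
outer loop
vertex -2.732 -3.063 -0.303
vertex -3.541 -3.221 -0.404
vertex -2.462 -4.01 -0.988
endloop
endfacet
facet normal -0.225 0.789 0.571
outer loop
vertex -2.732 -3.063 -0.303
vertex -2.75 -2.252 -1.431
vertex -3.541 -3.221 -0.404
endloop
endfacet
facet normal -0.013 0.584 -0.812
outer loop
vertex -3.558 -2.41 -1.532
vertex -2.75 -2.252 -1.431
vertex -3.288 -3.357 -2.217
endloop
endfacet
facet normal 0.225 -0.789 -0.571
outer loop
vertex -2.479 -3.199 -2.116
vertex -2.462 -4.01 -0.988
vertex -3.288 -3.357 -2.217
endloop
endfacet
facet normal -0.013 0.584 -0.812
outer loop
vertex -3.288 -3.357 -2.217
vertex -2.75 -2.252 -1.431
vertex -2.479 -3.199 -2.116
endloop
endfacet
facet normal 0.974 0.190 0.122
outer loop
vertex -2.479 -3.199 -2.116
vertex -2.732 -3.063 -0.303
vertex -2.462 -4.01 -0.988
endloop
endfacet
facet normal 0.974 0.191 0.122
outer loop
vertex -2.75 -2.252 -1.431
vertex -2.732 -3.063 -0.303
vertex -2.479 -3.199 -2.116
endloop
endfacet

endsolid


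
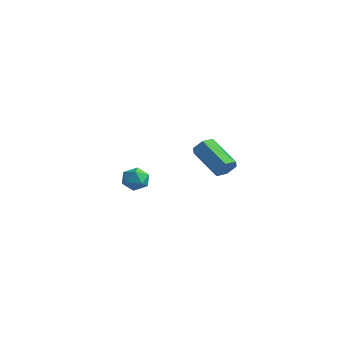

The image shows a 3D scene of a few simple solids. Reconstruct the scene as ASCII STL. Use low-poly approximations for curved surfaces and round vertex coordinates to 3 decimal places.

solid 
facet normal 0.835 0.059 -0.547
outer loop
vertex 4.359 1.129 0.571
vertex 4.055 1.412 0.138
vertex 4.319 1.728 0.575
endloop
endfacet
facet normal 0.547 0.031 0.837
outer loop
vertex 4.359 1.129 0.571
vertex 4.319 1.728 0.575
vertex 2.889 1.025 1.535
endloop
endfacet
facet normal 0.546 0.032 0.837
outer loop
vertex 2.889 1.025 1.535
vertex 4.319 1.728 0.575
vertex 2.849 1.623 1.538
endloop
endfacet
facet normal -0.835 -0.059 0.548
outer loop
vertex 2.889 1.025 1.535
vertex 2.849 1.623 1.538
vertex 2.585 1.308 1.102
endloop
endfacet
facet normal 0.835 0.059 -0.547
outer loop
vertex 4.319 1.728 0.575
vertex 4.055 1.412 0.138
vertex 4.015 2.011 0.142
endloop
endfacet
facet normal 0.215 0.880 0.424
outer loop
vertex 4.319 1.728 0.575
vertex 4.015 2.011 0.142
vertex 2.849 1.623 1.538
endloop
endfacet
facet normal 0.217 0.879 0.425
outer loop
vertex 2.849 1.623 1.538
vertex 4.015 2.011 0.142
vertex 2.545 1.907 1.106
endloop
endfacet
facet normal -0.834 -0.059 0.548
outer loop
vertex 2.849 1.623 1.538
vertex 2.545 1.907 1.106
vertex 2.585 1.308 1.102
endloop
endfacet
facet normal 0.835 0.059 -0.547
outer loop
vertex 4.015 2.011 0.142
vertex 4.055 1.412 0.138
vertex 3.751 1.695 -0.295
endloop
endfacet
facet normal -0.331 0.848 -0.413
outer loop
vertex 4.015 2.011 0.142
vertex 3.751 1.695 -0.295
vertex 2.545 1.907 1.106
endloop
endfacet
facet normal -0.331 0.848 -0.413
outer loop
vertex 2.545 1.907 1.106
vertex 3.751 1.695 -0.295
vertex 2.281 1.591 0.669
endloop
endfacet
facet normal -0.835 -0.059 0.547
outer loop
vertex 2.545 1.907 1.106
vertex 2.281 1.591 0.669
vertex 2.585 1.308 1.102
endloop
endfacet
facet normal 0.835 0.059 -0.548
outer loop
vertex 3.751 1.695 -0.295
vertex 4.055 1.412 0.138
vertex 3.791 1.097 -0.298
endloop
endfacet
facet normal -0.546 -0.032 -0.837
outer loop
vertex 3.751 1.695 -0.295
vertex 3.791 1.097 -0.298
vertex 2.281 1.591 0.669
endloop
endfacet
facet normal -0.546 -0.031 -0.837
outer loop
vertex 2.281 1.591 0.669
vertex 3.791 1.097 -0.298
vertex 2.321 0.992 0.665
endloop
endfacet
facet normal -0.835 -0.059 0.547
outer loop
vertex 2.281 1.591 0.669
vertex 2.321 0.992 0.665
vertex 2.585 1.308 1.102
endloop
endfacet
facet normal 0.834 0.059 -0.548
outer loop
vertex 3.791 1.097 -0.298
vertex 4.055 1.412 0.138
vertex 4.095 0.813 0.134
endloop
endfacet
facet normal -0.216 -0.879 -0.426
outer loop
vertex 3.791 1.097 -0.298
vertex 4.095 0.813 0.134
vertex 2.321 0.992 0.665
endloop
endfacet
facet normal -0.216 -0.880 -0.424
outer loop
vertex 2.321 0.992 0.665
vertex 4.095 0.813 0.134
vertex 2.625 0.709 1.098
endloop
endfacet
facet normal -0.835 -0.059 0.547
outer loop
vertex 2.321 0.992 0.665
vertex 2.625 0.709 1.098
vertex 2.585 1.308 1.102
endloop
endfacet
facet normal 0.835 0.059 -0.547
outer loop
vertex 4.095 0.813 0.134
vertex 4.055 1.412 0.138
vertex 4.359 1.129 0.571
endloop
endfacet
facet normal 0.331 -0.848 0.413
outer loop
vertex 4.095 0.813 0.134
vertex 4.359 1.129 0.571
vertex 2.625 0.709 1.098
endloop
endfacet
facet normal 0.331 -0.848 0.413
outer loop
vertex 2.625 0.709 1.098
vertex 4.359 1.129 0.571
vertex 2.889 1.025 1.535
endloop
endfacet
facet normal -0.835 -0.059 0.547
outer loop
vertex 2.625 0.709 1.098
vertex 2.889 1.025 1.535
vertex 2.585 1.308 1.102
endloop
endfacet
facet normal -0.758 -0.007 0.652
outer loop
vertex -3.095 1.392 -2.272
vertex -2.775 0.839 -1.906
vertex -2.625 1.536 -1.724
endloop
endfacet
facet normal -0.654 0.647 0.391
outer loop
vertex -3.095 1.392 -2.272
vertex -2.625 1.536 -1.724
vertex -2.602 1.933 -2.343
endloop
endfacet
facet normal -0.721 0.615 -0.321
outer loop
vertex -3.095 1.392 -2.272
vertex -2.602 1.933 -2.343
vertex -2.736 1.481 -2.908
endloop
endfacet
facet normal -0.865 -0.062 -0.497
outer loop
vertex -3.095 1.392 -2.272
vertex -2.736 1.481 -2.908
vertex -2.843 0.805 -2.638
endloop
endfacet
facet normal -0.889 -0.446 0.103
outer loop
vertex -3.095 1.392 -2.272
vertex -2.843 0.805 -2.638
vertex -2.775 0.839 -1.906
endloop
endfacet
facet normal 0.016 0.841 0.540
outer loop
vertex -2.602 1.933 -2.343
vertex -2.625 1.536 -1.724
vertex -1.977 1.715 -2.022
endloop
endfacet
facet normal -0.151 -0.219 0.964
outer loop
vertex -2.625 1.536 -1.724
vertex -2.775 0.839 -1.906
vertex -2.084 1.039 -1.752
endloop
endfacet
facet normal -0.363 -0.928 0.077
outer loop
vertex -2.775 0.839 -1.906
vertex -2.843 0.805 -2.638
vertex -2.218 0.587 -2.317
endloop
endfacet
facet normal -0.327 -0.305 -0.894
outer loop
vertex -2.843 0.805 -2.638
vertex -2.736 1.481 -2.908
vertex -2.195 0.984 -2.936
endloop
endfacet
facet normal -0.092 0.788 -0.609
outer loop
vertex -2.736 1.481 -2.908
vertex -2.602 1.933 -2.343
vertex -2.045 1.681 -2.754
endloop
endfacet
facet normal 0.865 0.062 0.497
outer loop
vertex -1.725 1.128 -2.388
vertex -1.977 1.715 -2.022
vertex -2.084 1.039 -1.752
endloop
endfacet
facet normal 0.721 -0.615 0.321
outer loop
vertex -1.725 1.128 -2.388
vertex -2.084 1.039 -1.752
vertex -2.218 0.587 -2.317
endloop
endfacet
facet normal 0.654 -0.647 -0.391
outer loop
vertex -1.725 1.128 -2.388
vertex -2.218 0.587 -2.317
vertex -2.195 0.984 -2.936
endloop
endfacet
facet normal 0.758 0.007 -0.652
outer loop
vertex -1.725 1.128 -2.388
vertex -2.195 0.984 -2.936
vertex -2.045 1.681 -2.754
endloop
endfacet
facet normal 0.889 0.446 -0.103
outer loop
vertex -1.725 1.128 -2.388
vertex -2.045 1.681 -2.754
vertex -1.977 1.715 -2.022
endloop
endfacet
facet normal 0.327 0.305 0.894
outer loop
vertex -2.084 1.039 -1.752
vertex -1.977 1.715 -2.022
vertex -2.625 1.536 -1.724
endloop
endfacet
facet normal 0.092 -0.788 0.609
outer loop
vertex -2.218 0.587 -2.317
vertex -2.084 1.039 -1.752
vertex -2.775 0.839 -1.906
endloop
endfacet
facet normal -0.016 -0.841 -0.540
outer loop
vertex -2.195 0.984 -2.936
vertex -2.218 0.587 -2.317
vertex -2.843 0.805 -2.638
endloop
endfacet
facet normal 0.151 0.219 -0.964
outer loop
vertex -2.045 1.681 -2.754
vertex -2.195 0.984 -2.936
vertex -2.736 1.481 -2.908
endloop
endfacet
facet normal 0.363 0.928 -0.077
outer loop
vertex -1.977 1.715 -2.022
vertex -2.045 1.681 -2.754
vertex -2.602 1.933 -2.343
endloop
endfacet

endsolid


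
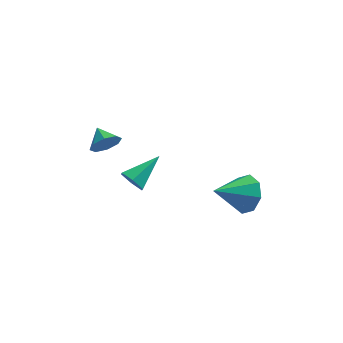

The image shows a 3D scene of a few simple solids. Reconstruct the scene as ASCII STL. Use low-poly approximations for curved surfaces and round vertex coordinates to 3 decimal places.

solid 
facet normal 0.761 0.394 -0.516
outer loop
vertex 4.587 -0.367 0.11
vertex 3.998 -0.368 -0.76
vertex 4.172 0.315 0.018
endloop
endfacet
facet normal 0.010 0.140 0.990
outer loop
vertex 4.587 -0.367 0.11
vertex 4.172 0.315 0.018
vertex 2.522 -1.132 0.24
endloop
endfacet
facet normal 0.761 0.394 -0.516
outer loop
vertex 4.172 0.315 0.018
vertex 3.998 -0.368 -0.76
vertex 3.655 0.597 -0.529
endloop
endfacet
facet normal -0.418 0.584 0.696
outer loop
vertex 4.172 0.315 0.018
vertex 3.655 0.597 -0.529
vertex 2.522 -1.132 0.24
endloop
endfacet
facet normal 0.762 0.394 -0.514
outer loop
vertex 3.655 0.597 -0.529
vertex 3.998 -0.368 -0.76
vertex 3.34 0.314 -1.212
endloop
endfacet
facet normal -0.802 0.583 0.129
outer loop
vertex 3.655 0.597 -0.529
vertex 3.34 0.314 -1.212
vertex 2.522 -1.132 0.24
endloop
endfacet
facet normal 0.762 0.393 -0.515
outer loop
vertex 3.34 0.314 -1.212
vertex 3.998 -0.368 -0.76
vertex 3.41 -0.369 -1.63
endloop
endfacet
facet normal -0.915 0.138 -0.378
outer loop
vertex 3.34 0.314 -1.212
vertex 3.41 -0.369 -1.63
vertex 2.522 -1.132 0.24
endloop
endfacet
facet normal 0.761 0.394 -0.515
outer loop
vertex 3.41 -0.369 -1.63
vertex 3.998 -0.368 -0.76
vertex 3.825 -1.051 -1.538
endloop
endfacet
facet normal -0.691 -0.492 -0.529
outer loop
vertex 3.41 -0.369 -1.63
vertex 3.825 -1.051 -1.538
vertex 2.522 -1.132 0.24
endloop
endfacet
facet normal 0.761 0.394 -0.515
outer loop
vertex 3.825 -1.051 -1.538
vertex 3.998 -0.368 -0.76
vertex 4.341 -1.333 -0.991
endloop
endfacet
facet normal -0.262 -0.936 -0.235
outer loop
vertex 3.825 -1.051 -1.538
vertex 4.341 -1.333 -0.991
vertex 2.522 -1.132 0.24
endloop
endfacet
facet normal 0.761 0.394 -0.515
outer loop
vertex 4.341 -1.333 -0.991
vertex 3.998 -0.368 -0.76
vertex 4.657 -1.05 -0.308
endloop
endfacet
facet normal 0.121 -0.936 0.332
outer loop
vertex 4.341 -1.333 -0.991
vertex 4.657 -1.05 -0.308
vertex 2.522 -1.132 0.24
endloop
endfacet
facet normal 0.761 0.394 -0.516
outer loop
vertex 4.657 -1.05 -0.308
vertex 3.998 -0.368 -0.76
vertex 4.587 -0.367 0.11
endloop
endfacet
facet normal 0.234 -0.490 0.840
outer loop
vertex 4.657 -1.05 -0.308
vertex 4.587 -0.367 0.11
vertex 2.522 -1.132 0.24
endloop
endfacet
facet normal 0.417 -0.837 -0.355
outer loop
vertex -1.824 0.381 2.708
vertex -2.295 0.41 2.087
vertex -1.587 0.691 2.256
endloop
endfacet
facet normal 0.430 0.623 0.653
outer loop
vertex -1.824 0.381 2.708
vertex -1.587 0.691 2.256
vertex -2.725 1.27 2.453
endloop
endfacet
facet normal 0.417 -0.836 -0.356
outer loop
vertex -1.587 0.691 2.256
vertex -2.295 0.41 2.087
vertex -1.765 0.837 1.705
endloop
endfacet
facet normal 0.463 0.882 0.084
outer loop
vertex -1.587 0.691 2.256
vertex -1.765 0.837 1.705
vertex -2.725 1.27 2.453
endloop
endfacet
facet normal 0.418 -0.836 -0.355
outer loop
vertex -1.765 0.837 1.705
vertex -2.295 0.41 2.087
vertex -2.253 0.732 1.378
endloop
endfacet
facet normal 0.084 0.905 -0.416
outer loop
vertex -1.765 0.837 1.705
vertex -2.253 0.732 1.378
vertex -2.725 1.27 2.453
endloop
endfacet
facet normal 0.418 -0.836 -0.355
outer loop
vertex -2.253 0.732 1.378
vertex -2.295 0.41 2.087
vertex -2.766 0.438 1.466
endloop
endfacet
facet normal -0.484 0.679 -0.552
outer loop
vertex -2.253 0.732 1.378
vertex -2.766 0.438 1.466
vertex -2.725 1.27 2.453
endloop
endfacet
facet normal 0.419 -0.836 -0.355
outer loop
vertex -2.766 0.438 1.466
vertex -2.295 0.41 2.087
vertex -3.002 0.128 1.917
endloop
endfacet
facet normal -0.910 0.336 -0.245
outer loop
vertex -2.766 0.438 1.466
vertex -3.002 0.128 1.917
vertex -2.725 1.27 2.453
endloop
endfacet
facet normal 0.419 -0.835 -0.357
outer loop
vertex -3.002 0.128 1.917
vertex -2.295 0.41 2.087
vertex -2.824 -0.018 2.468
endloop
endfacet
facet normal -0.943 0.076 0.325
outer loop
vertex -3.002 0.128 1.917
vertex -2.824 -0.018 2.468
vertex -2.725 1.27 2.453
endloop
endfacet
facet normal 0.419 -0.835 -0.356
outer loop
vertex -2.824 -0.018 2.468
vertex -2.295 0.41 2.087
vertex -2.336 0.087 2.796
endloop
endfacet
facet normal -0.565 0.053 0.823
outer loop
vertex -2.824 -0.018 2.468
vertex -2.336 0.087 2.796
vertex -2.725 1.27 2.453
endloop
endfacet
facet normal 0.418 -0.835 -0.356
outer loop
vertex -2.336 0.087 2.796
vertex -2.295 0.41 2.087
vertex -1.824 0.381 2.708
endloop
endfacet
facet normal 0.004 0.280 0.960
outer loop
vertex -2.336 0.087 2.796
vertex -1.824 0.381 2.708
vertex -2.725 1.27 2.453
endloop
endfacet
facet normal -0.657 -0.617 -0.433
outer loop
vertex -0.801 2.582 -3.611
vertex -1.27 2.657 -3.006
vertex -1.331 3.14 -3.602
endloop
endfacet
facet normal 0.505 0.491 -0.709
outer loop
vertex -0.801 2.582 -3.611
vertex -1.331 3.14 -3.602
vertex -0.01 3.843 -2.174
endloop
endfacet
facet normal -0.656 -0.618 -0.433
outer loop
vertex -1.331 3.14 -3.602
vertex -1.27 2.657 -3.006
vertex -1.801 3.215 -2.997
endloop
endfacet
facet normal -0.203 0.940 -0.275
outer loop
vertex -1.331 3.14 -3.602
vertex -1.801 3.215 -2.997
vertex -0.01 3.843 -2.174
endloop
endfacet
facet normal -0.657 -0.618 -0.433
outer loop
vertex -1.801 3.215 -2.997
vertex -1.27 2.657 -3.006
vertex -1.74 2.732 -2.4
endloop
endfacet
facet normal -0.493 0.651 0.577
outer loop
vertex -1.801 3.215 -2.997
vertex -1.74 2.732 -2.4
vertex -0.01 3.843 -2.174
endloop
endfacet
facet normal -0.657 -0.618 -0.433
outer loop
vertex -1.74 2.732 -2.4
vertex -1.27 2.657 -3.006
vertex -1.209 2.174 -2.409
endloop
endfacet
facet normal -0.074 -0.087 0.993
outer loop
vertex -1.74 2.732 -2.4
vertex -1.209 2.174 -2.409
vertex -0.01 3.843 -2.174
endloop
endfacet
facet normal -0.657 -0.617 -0.432
outer loop
vertex -1.209 2.174 -2.409
vertex -1.27 2.657 -3.006
vertex -0.74 2.099 -3.015
endloop
endfacet
facet normal 0.635 -0.535 0.558
outer loop
vertex -1.209 2.174 -2.409
vertex -0.74 2.099 -3.015
vertex -0.01 3.843 -2.174
endloop
endfacet
facet normal -0.657 -0.617 -0.433
outer loop
vertex -0.74 2.099 -3.015
vertex -1.27 2.657 -3.006
vertex -0.801 2.582 -3.611
endloop
endfacet
facet normal 0.924 -0.245 -0.293
outer loop
vertex -0.74 2.099 -3.015
vertex -0.801 2.582 -3.611
vertex -0.01 3.843 -2.174
endloop
endfacet

endsolid


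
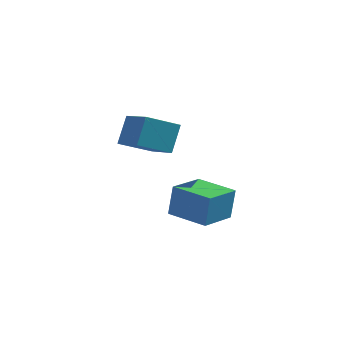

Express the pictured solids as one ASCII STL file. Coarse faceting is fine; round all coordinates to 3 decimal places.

solid 
facet normal -0.940 0.335 0.065
outer loop
vertex 2.899 -2.068 -1.784
vertex 3.221 -1.14 -1.906
vertex 2.812 -2.148 -2.626
endloop
endfacet
facet normal -0.326 -0.937 0.123
outer loop
vertex 3.799 -2.5 -2.694
vertex 2.899 -2.068 -1.784
vertex 2.812 -2.148 -2.626
endloop
endfacet
facet normal -0.940 0.335 0.065
outer loop
vertex 2.812 -2.148 -2.626
vertex 3.221 -1.14 -1.906
vertex 3.134 -1.22 -2.747
endloop
endfacet
facet normal -0.102 -0.094 -0.990
outer loop
vertex 3.134 -1.22 -2.747
vertex 3.799 -2.5 -2.694
vertex 2.812 -2.148 -2.626
endloop
endfacet
facet normal 0.102 0.095 0.990
outer loop
vertex 2.899 -2.068 -1.784
vertex 4.208 -1.492 -1.974
vertex 3.221 -1.14 -1.906
endloop
endfacet
facet normal -0.326 -0.937 0.123
outer loop
vertex 3.886 -2.42 -1.853
vertex 2.899 -2.068 -1.784
vertex 3.799 -2.5 -2.694
endloop
endfacet
facet normal 0.103 0.094 0.990
outer loop
vertex 3.886 -2.42 -1.853
vertex 4.208 -1.492 -1.974
vertex 2.899 -2.068 -1.784
endloop
endfacet
facet normal 0.326 0.937 -0.123
outer loop
vertex 3.221 -1.14 -1.906
vertex 4.208 -1.492 -1.974
vertex 3.134 -1.22 -2.747
endloop
endfacet
facet normal -0.103 -0.094 -0.990
outer loop
vertex 4.121 -1.572 -2.816
vertex 3.799 -2.5 -2.694
vertex 3.134 -1.22 -2.747
endloop
endfacet
facet normal 0.326 0.937 -0.123
outer loop
vertex 3.134 -1.22 -2.747
vertex 4.208 -1.492 -1.974
vertex 4.121 -1.572 -2.816
endloop
endfacet
facet normal 0.940 -0.335 -0.065
outer loop
vertex 4.121 -1.572 -2.816
vertex 3.886 -2.42 -1.853
vertex 3.799 -2.5 -2.694
endloop
endfacet
facet normal 0.940 -0.335 -0.065
outer loop
vertex 4.208 -1.492 -1.974
vertex 3.886 -2.42 -1.853
vertex 4.121 -1.572 -2.816
endloop
endfacet
facet normal -0.715 0.628 -0.307
outer loop
vertex 2.069 -2.818 0.643
vertex 2.687 -2.296 0.271
vertex 2.002 -3.233 -0.049
endloop
endfacet
facet normal -0.693 -0.586 0.419
outer loop
vertex 2.653 -3.804 0.229
vertex 2.069 -2.818 0.643
vertex 2.002 -3.233 -0.049
endloop
endfacet
facet normal -0.716 0.628 -0.306
outer loop
vertex 2.002 -3.233 -0.049
vertex 2.687 -2.296 0.271
vertex 2.619 -2.711 -0.422
endloop
endfacet
facet normal -0.084 -0.512 -0.855
outer loop
vertex 2.619 -2.711 -0.422
vertex 2.653 -3.804 0.229
vertex 2.002 -3.233 -0.049
endloop
endfacet
facet normal 0.083 0.511 0.855
outer loop
vertex 2.069 -2.818 0.643
vertex 3.338 -2.867 0.549
vertex 2.687 -2.296 0.271
endloop
endfacet
facet normal -0.693 -0.586 0.419
outer loop
vertex 2.721 -3.389 0.922
vertex 2.069 -2.818 0.643
vertex 2.653 -3.804 0.229
endloop
endfacet
facet normal 0.083 0.512 0.855
outer loop
vertex 2.721 -3.389 0.922
vertex 3.338 -2.867 0.549
vertex 2.069 -2.818 0.643
endloop
endfacet
facet normal 0.693 0.586 -0.419
outer loop
vertex 2.687 -2.296 0.271
vertex 3.338 -2.867 0.549
vertex 2.619 -2.711 -0.422
endloop
endfacet
facet normal -0.082 -0.512 -0.855
outer loop
vertex 3.271 -3.282 -0.143
vertex 2.653 -3.804 0.229
vertex 2.619 -2.711 -0.422
endloop
endfacet
facet normal 0.693 0.587 -0.419
outer loop
vertex 2.619 -2.711 -0.422
vertex 3.338 -2.867 0.549
vertex 3.271 -3.282 -0.143
endloop
endfacet
facet normal 0.715 -0.628 0.306
outer loop
vertex 3.271 -3.282 -0.143
vertex 2.721 -3.389 0.922
vertex 2.653 -3.804 0.229
endloop
endfacet
facet normal 0.716 -0.627 0.307
outer loop
vertex 3.338 -2.867 0.549
vertex 2.721 -3.389 0.922
vertex 3.271 -3.282 -0.143
endloop
endfacet

endsolid


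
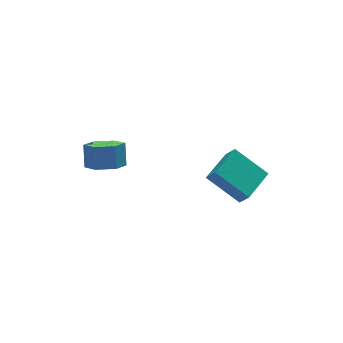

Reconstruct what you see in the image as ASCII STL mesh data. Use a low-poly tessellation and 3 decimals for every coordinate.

solid 
facet normal -0.155 -0.499 -0.852
outer loop
vertex -2.138 4.008 2.248
vertex -2.758 3.525 2.644
vertex -2.976 4.277 2.243
endloop
endfacet
facet normal 0.263 0.810 -0.523
outer loop
vertex -2.138 4.008 2.248
vertex -2.976 4.277 2.243
vertex -1.962 4.578 3.219
endloop
endfacet
facet normal 0.263 0.810 -0.523
outer loop
vertex -1.962 4.578 3.219
vertex -2.976 4.277 2.243
vertex -2.8 4.847 3.214
endloop
endfacet
facet normal 0.156 0.500 0.852
outer loop
vertex -1.962 4.578 3.219
vertex -2.8 4.847 3.214
vertex -2.582 4.095 3.616
endloop
endfacet
facet normal -0.155 -0.499 -0.852
outer loop
vertex -2.976 4.277 2.243
vertex -2.758 3.525 2.644
vertex -3.596 3.794 2.639
endloop
endfacet
facet normal -0.693 0.670 -0.268
outer loop
vertex -2.976 4.277 2.243
vertex -3.596 3.794 2.639
vertex -2.8 4.847 3.214
endloop
endfacet
facet normal -0.693 0.670 -0.268
outer loop
vertex -2.8 4.847 3.214
vertex -3.596 3.794 2.639
vertex -3.42 4.364 3.61
endloop
endfacet
facet normal 0.154 0.500 0.852
outer loop
vertex -2.8 4.847 3.214
vertex -3.42 4.364 3.61
vertex -2.582 4.095 3.616
endloop
endfacet
facet normal -0.156 -0.500 -0.852
outer loop
vertex -3.596 3.794 2.639
vertex -2.758 3.525 2.644
vertex -3.378 3.042 3.041
endloop
endfacet
facet normal -0.956 -0.141 0.256
outer loop
vertex -3.596 3.794 2.639
vertex -3.378 3.042 3.041
vertex -3.42 4.364 3.61
endloop
endfacet
facet normal -0.956 -0.141 0.256
outer loop
vertex -3.42 4.364 3.61
vertex -3.378 3.042 3.041
vertex -3.202 3.612 4.012
endloop
endfacet
facet normal 0.154 0.500 0.852
outer loop
vertex -3.42 4.364 3.61
vertex -3.202 3.612 4.012
vertex -2.582 4.095 3.616
endloop
endfacet
facet normal -0.156 -0.500 -0.852
outer loop
vertex -3.378 3.042 3.041
vertex -2.758 3.525 2.644
vertex -2.54 2.773 3.046
endloop
endfacet
facet normal -0.263 -0.810 0.523
outer loop
vertex -3.378 3.042 3.041
vertex -2.54 2.773 3.046
vertex -3.202 3.612 4.012
endloop
endfacet
facet normal -0.263 -0.810 0.523
outer loop
vertex -3.202 3.612 4.012
vertex -2.54 2.773 3.046
vertex -2.364 3.343 4.017
endloop
endfacet
facet normal 0.155 0.499 0.852
outer loop
vertex -3.202 3.612 4.012
vertex -2.364 3.343 4.017
vertex -2.582 4.095 3.616
endloop
endfacet
facet normal -0.154 -0.500 -0.852
outer loop
vertex -2.54 2.773 3.046
vertex -2.758 3.525 2.644
vertex -1.92 3.256 2.65
endloop
endfacet
facet normal 0.693 -0.670 0.268
outer loop
vertex -2.54 2.773 3.046
vertex -1.92 3.256 2.65
vertex -2.364 3.343 4.017
endloop
endfacet
facet normal 0.693 -0.670 0.268
outer loop
vertex -2.364 3.343 4.017
vertex -1.92 3.256 2.65
vertex -1.744 3.826 3.621
endloop
endfacet
facet normal 0.155 0.499 0.852
outer loop
vertex -2.364 3.343 4.017
vertex -1.744 3.826 3.621
vertex -2.582 4.095 3.616
endloop
endfacet
facet normal -0.154 -0.500 -0.852
outer loop
vertex -1.92 3.256 2.65
vertex -2.758 3.525 2.644
vertex -2.138 4.008 2.248
endloop
endfacet
facet normal 0.956 0.141 -0.256
outer loop
vertex -1.92 3.256 2.65
vertex -2.138 4.008 2.248
vertex -1.744 3.826 3.621
endloop
endfacet
facet normal 0.956 0.141 -0.256
outer loop
vertex -1.744 3.826 3.621
vertex -2.138 4.008 2.248
vertex -1.962 4.578 3.219
endloop
endfacet
facet normal 0.156 0.500 0.852
outer loop
vertex -1.744 3.826 3.621
vertex -1.962 4.578 3.219
vertex -2.582 4.095 3.616
endloop
endfacet
facet normal -0.789 -0.592 -0.164
outer loop
vertex 1.062 0.734 3.295
vertex 0.853 1.201 2.615
vertex 2.121 -0.376 2.209
endloop
endfacet
facet normal 0.245 -0.548 0.800
outer loop
vertex 3.447 0.619 2.485
vertex 1.062 0.734 3.295
vertex 2.121 -0.376 2.209
endloop
endfacet
facet normal -0.789 -0.592 -0.165
outer loop
vertex 2.121 -0.376 2.209
vertex 0.853 1.201 2.615
vertex 1.913 0.091 1.529
endloop
endfacet
facet normal 0.563 -0.590 -0.578
outer loop
vertex 1.913 0.091 1.529
vertex 3.447 0.619 2.485
vertex 2.121 -0.376 2.209
endloop
endfacet
facet normal -0.563 0.590 0.578
outer loop
vertex 1.062 0.734 3.295
vertex 2.179 2.196 2.891
vertex 0.853 1.201 2.615
endloop
endfacet
facet normal 0.245 -0.548 0.800
outer loop
vertex 2.387 1.729 3.571
vertex 1.062 0.734 3.295
vertex 3.447 0.619 2.485
endloop
endfacet
facet normal -0.564 0.590 0.578
outer loop
vertex 2.387 1.729 3.571
vertex 2.179 2.196 2.891
vertex 1.062 0.734 3.295
endloop
endfacet
facet normal -0.245 0.548 -0.800
outer loop
vertex 0.853 1.201 2.615
vertex 2.179 2.196 2.891
vertex 1.913 0.091 1.529
endloop
endfacet
facet normal 0.563 -0.590 -0.578
outer loop
vertex 3.238 1.086 1.805
vertex 3.447 0.619 2.485
vertex 1.913 0.091 1.529
endloop
endfacet
facet normal -0.245 0.548 -0.800
outer loop
vertex 1.913 0.091 1.529
vertex 2.179 2.196 2.891
vertex 3.238 1.086 1.805
endloop
endfacet
facet normal 0.789 0.592 0.164
outer loop
vertex 3.238 1.086 1.805
vertex 2.387 1.729 3.571
vertex 3.447 0.619 2.485
endloop
endfacet
facet normal 0.789 0.592 0.165
outer loop
vertex 2.179 2.196 2.891
vertex 2.387 1.729 3.571
vertex 3.238 1.086 1.805
endloop
endfacet

endsolid


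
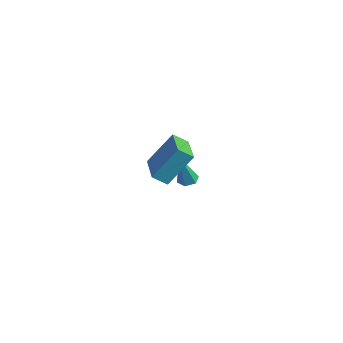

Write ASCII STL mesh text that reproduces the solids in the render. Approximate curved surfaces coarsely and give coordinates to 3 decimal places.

solid 
facet normal -0.950 0.313 -0.014
outer loop
vertex 1.537 -2.259 2.29
vertex 1.879 -1.151 3.92
vertex 1.763 -1.595 1.792
endloop
endfacet
facet normal -0.171 -0.553 -0.815
outer loop
vertex 3.681 -2.229 1.82
vertex 1.537 -2.259 2.29
vertex 1.763 -1.595 1.792
endloop
endfacet
facet normal -0.950 0.313 -0.014
outer loop
vertex 1.763 -1.595 1.792
vertex 1.879 -1.151 3.92
vertex 2.105 -0.488 3.422
endloop
endfacet
facet normal 0.263 0.771 -0.579
outer loop
vertex 2.105 -0.488 3.422
vertex 3.681 -2.229 1.82
vertex 1.763 -1.595 1.792
endloop
endfacet
facet normal -0.263 -0.771 0.580
outer loop
vertex 1.537 -2.259 2.29
vertex 3.797 -1.785 3.948
vertex 1.879 -1.151 3.92
endloop
endfacet
facet normal -0.171 -0.554 -0.815
outer loop
vertex 3.455 -2.892 2.318
vertex 1.537 -2.259 2.29
vertex 3.681 -2.229 1.82
endloop
endfacet
facet normal -0.263 -0.772 0.579
outer loop
vertex 3.455 -2.892 2.318
vertex 3.797 -1.785 3.948
vertex 1.537 -2.259 2.29
endloop
endfacet
facet normal 0.171 0.554 0.815
outer loop
vertex 1.879 -1.151 3.92
vertex 3.797 -1.785 3.948
vertex 2.105 -0.488 3.422
endloop
endfacet
facet normal 0.263 0.771 -0.580
outer loop
vertex 4.023 -1.121 3.45
vertex 3.681 -2.229 1.82
vertex 2.105 -0.488 3.422
endloop
endfacet
facet normal 0.171 0.553 0.815
outer loop
vertex 2.105 -0.488 3.422
vertex 3.797 -1.785 3.948
vertex 4.023 -1.121 3.45
endloop
endfacet
facet normal 0.950 -0.313 0.014
outer loop
vertex 4.023 -1.121 3.45
vertex 3.455 -2.892 2.318
vertex 3.681 -2.229 1.82
endloop
endfacet
facet normal 0.950 -0.313 0.013
outer loop
vertex 3.797 -1.785 3.948
vertex 3.455 -2.892 2.318
vertex 4.023 -1.121 3.45
endloop
endfacet
facet normal -0.220 0.326 -0.919
outer loop
vertex -2.688 2.202 -2.13
vertex -3.214 2.022 -2.068
vertex -3.076 2.543 -1.916
endloop
endfacet
facet normal 0.718 0.627 0.302
outer loop
vertex -2.688 2.202 -2.13
vertex -3.076 2.543 -1.916
vertex -2.766 1.358 -0.192
endloop
endfacet
facet normal -0.219 0.326 -0.920
outer loop
vertex -3.076 2.543 -1.916
vertex -3.214 2.022 -2.068
vertex -3.603 2.364 -1.854
endloop
endfacet
facet normal -0.200 0.790 0.579
outer loop
vertex -3.076 2.543 -1.916
vertex -3.603 2.364 -1.854
vertex -2.766 1.358 -0.192
endloop
endfacet
facet normal -0.220 0.325 -0.920
outer loop
vertex -3.603 2.364 -1.854
vertex -3.214 2.022 -2.068
vertex -3.741 1.843 -2.005
endloop
endfacet
facet normal -0.867 0.088 0.490
outer loop
vertex -3.603 2.364 -1.854
vertex -3.741 1.843 -2.005
vertex -2.766 1.358 -0.192
endloop
endfacet
facet normal -0.220 0.325 -0.920
outer loop
vertex -3.741 1.843 -2.005
vertex -3.214 2.022 -2.068
vertex -3.353 1.501 -2.219
endloop
endfacet
facet normal -0.617 -0.777 0.124
outer loop
vertex -3.741 1.843 -2.005
vertex -3.353 1.501 -2.219
vertex -2.766 1.358 -0.192
endloop
endfacet
facet normal -0.220 0.325 -0.920
outer loop
vertex -3.353 1.501 -2.219
vertex -3.214 2.022 -2.068
vertex -2.826 1.68 -2.282
endloop
endfacet
facet normal 0.301 -0.941 -0.154
outer loop
vertex -3.353 1.501 -2.219
vertex -2.826 1.68 -2.282
vertex -2.766 1.358 -0.192
endloop
endfacet
facet normal -0.220 0.326 -0.919
outer loop
vertex -2.826 1.68 -2.282
vertex -3.214 2.022 -2.068
vertex -2.688 2.202 -2.13
endloop
endfacet
facet normal 0.969 -0.237 -0.064
outer loop
vertex -2.826 1.68 -2.282
vertex -2.688 2.202 -2.13
vertex -2.766 1.358 -0.192
endloop
endfacet

endsolid


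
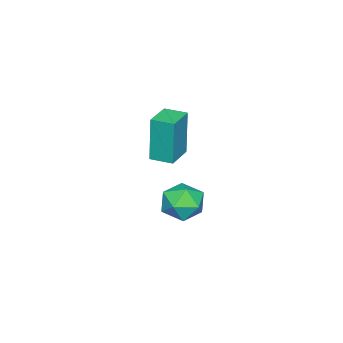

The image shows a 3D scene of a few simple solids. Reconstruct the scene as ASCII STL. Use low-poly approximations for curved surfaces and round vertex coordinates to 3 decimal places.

solid 
facet normal -0.993 -0.104 -0.053
outer loop
vertex -2.371 -4.235 1.99
vertex -2.474 -3.25 1.99
vertex -2.258 -4.223 -0.157
endloop
endfacet
facet normal 0.104 -0.995 -0.000
outer loop
vertex -0.986 -4.09 -0.09
vertex -2.371 -4.235 1.99
vertex -2.258 -4.223 -0.157
endloop
endfacet
facet normal -0.993 -0.103 -0.053
outer loop
vertex -2.258 -4.223 -0.157
vertex -2.474 -3.25 1.99
vertex -2.36 -3.238 -0.157
endloop
endfacet
facet normal 0.052 0.005 -0.999
outer loop
vertex -2.36 -3.238 -0.157
vertex -0.986 -4.09 -0.09
vertex -2.258 -4.223 -0.157
endloop
endfacet
facet normal -0.052 -0.005 0.999
outer loop
vertex -2.371 -4.235 1.99
vertex -1.202 -3.117 2.057
vertex -2.474 -3.25 1.99
endloop
endfacet
facet normal 0.104 -0.995 -0.000
outer loop
vertex -1.1 -4.102 2.057
vertex -2.371 -4.235 1.99
vertex -0.986 -4.09 -0.09
endloop
endfacet
facet normal -0.052 -0.005 0.999
outer loop
vertex -1.1 -4.102 2.057
vertex -1.202 -3.117 2.057
vertex -2.371 -4.235 1.99
endloop
endfacet
facet normal -0.104 0.995 0.000
outer loop
vertex -2.474 -3.25 1.99
vertex -1.202 -3.117 2.057
vertex -2.36 -3.238 -0.157
endloop
endfacet
facet normal 0.052 0.005 -0.999
outer loop
vertex -1.089 -3.105 -0.09
vertex -0.986 -4.09 -0.09
vertex -2.36 -3.238 -0.157
endloop
endfacet
facet normal -0.104 0.995 0.000
outer loop
vertex -2.36 -3.238 -0.157
vertex -1.202 -3.117 2.057
vertex -1.089 -3.105 -0.09
endloop
endfacet
facet normal 0.993 0.104 0.053
outer loop
vertex -1.089 -3.105 -0.09
vertex -1.1 -4.102 2.057
vertex -0.986 -4.09 -0.09
endloop
endfacet
facet normal 0.993 0.103 0.053
outer loop
vertex -1.202 -3.117 2.057
vertex -1.1 -4.102 2.057
vertex -1.089 -3.105 -0.09
endloop
endfacet
facet normal 0.593 0.545 0.593
outer loop
vertex -2.65 -2.833 -3.453
vertex -2.802 -3.495 -2.693
vertex -2.027 -3.632 -3.342
endloop
endfacet
facet normal 0.791 0.605 -0.090
outer loop
vertex -2.65 -2.833 -3.453
vertex -2.027 -3.632 -3.342
vertex -2.343 -3.357 -4.272
endloop
endfacet
facet normal 0.236 0.856 -0.459
outer loop
vertex -2.65 -2.833 -3.453
vertex -2.343 -3.357 -4.272
vertex -3.313 -3.05 -4.198
endloop
endfacet
facet normal -0.306 0.952 -0.005
outer loop
vertex -2.65 -2.833 -3.453
vertex -3.313 -3.05 -4.198
vertex -3.596 -3.136 -3.222
endloop
endfacet
facet normal -0.086 0.760 0.645
outer loop
vertex -2.65 -2.833 -3.453
vertex -3.596 -3.136 -3.222
vertex -2.802 -3.495 -2.693
endloop
endfacet
facet normal 0.941 -0.049 -0.334
outer loop
vertex -2.343 -3.357 -4.272
vertex -2.027 -3.632 -3.342
vertex -2.304 -4.344 -4.018
endloop
endfacet
facet normal 0.620 -0.145 0.771
outer loop
vertex -2.027 -3.632 -3.342
vertex -2.802 -3.495 -2.693
vertex -2.587 -4.43 -3.042
endloop
endfacet
facet normal -0.479 0.201 0.855
outer loop
vertex -2.802 -3.495 -2.693
vertex -3.596 -3.136 -3.222
vertex -3.557 -4.123 -2.968
endloop
endfacet
facet normal -0.836 0.512 -0.197
outer loop
vertex -3.596 -3.136 -3.222
vertex -3.313 -3.05 -4.198
vertex -3.873 -3.848 -3.898
endloop
endfacet
facet normal 0.042 0.358 -0.933
outer loop
vertex -3.313 -3.05 -4.198
vertex -2.343 -3.357 -4.272
vertex -3.098 -3.985 -4.547
endloop
endfacet
facet normal 0.306 -0.952 0.005
outer loop
vertex -3.25 -4.647 -3.787
vertex -2.304 -4.344 -4.018
vertex -2.587 -4.43 -3.042
endloop
endfacet
facet normal -0.236 -0.856 0.459
outer loop
vertex -3.25 -4.647 -3.787
vertex -2.587 -4.43 -3.042
vertex -3.557 -4.123 -2.968
endloop
endfacet
facet normal -0.791 -0.605 0.090
outer loop
vertex -3.25 -4.647 -3.787
vertex -3.557 -4.123 -2.968
vertex -3.873 -3.848 -3.898
endloop
endfacet
facet normal -0.593 -0.545 -0.593
outer loop
vertex -3.25 -4.647 -3.787
vertex -3.873 -3.848 -3.898
vertex -3.098 -3.985 -4.547
endloop
endfacet
facet normal 0.086 -0.760 -0.645
outer loop
vertex -3.25 -4.647 -3.787
vertex -3.098 -3.985 -4.547
vertex -2.304 -4.344 -4.018
endloop
endfacet
facet normal 0.836 -0.512 0.197
outer loop
vertex -2.587 -4.43 -3.042
vertex -2.304 -4.344 -4.018
vertex -2.027 -3.632 -3.342
endloop
endfacet
facet normal -0.042 -0.358 0.933
outer loop
vertex -3.557 -4.123 -2.968
vertex -2.587 -4.43 -3.042
vertex -2.802 -3.495 -2.693
endloop
endfacet
facet normal -0.941 0.049 0.334
outer loop
vertex -3.873 -3.848 -3.898
vertex -3.557 -4.123 -2.968
vertex -3.596 -3.136 -3.222
endloop
endfacet
facet normal -0.620 0.145 -0.771
outer loop
vertex -3.098 -3.985 -4.547
vertex -3.873 -3.848 -3.898
vertex -3.313 -3.05 -4.198
endloop
endfacet
facet normal 0.479 -0.201 -0.855
outer loop
vertex -2.304 -4.344 -4.018
vertex -3.098 -3.985 -4.547
vertex -2.343 -3.357 -4.272
endloop
endfacet

endsolid


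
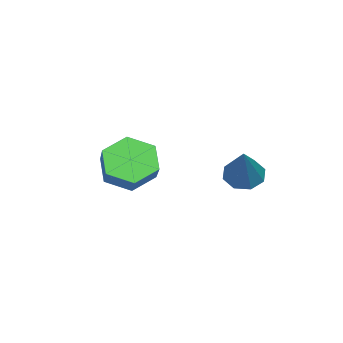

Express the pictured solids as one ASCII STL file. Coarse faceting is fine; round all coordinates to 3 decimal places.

solid 
facet normal -0.724 -0.365 -0.585
outer loop
vertex -3.323 0.15 1.918
vertex -3.742 -0.133 2.614
vertex -3.896 0.657 2.311
endloop
endfacet
facet normal 0.177 0.720 -0.671
outer loop
vertex -3.323 0.15 1.918
vertex -3.896 0.657 2.311
vertex -2.439 0.596 2.63
endloop
endfacet
facet normal 0.177 0.720 -0.671
outer loop
vertex -2.439 0.596 2.63
vertex -3.896 0.657 2.311
vertex -3.012 1.103 3.023
endloop
endfacet
facet normal 0.724 0.365 0.585
outer loop
vertex -2.439 0.596 2.63
vertex -3.012 1.103 3.023
vertex -2.858 0.313 3.326
endloop
endfacet
facet normal -0.724 -0.365 -0.585
outer loop
vertex -3.896 0.657 2.311
vertex -3.742 -0.133 2.614
vertex -4.315 0.374 3.007
endloop
endfacet
facet normal -0.488 0.871 0.060
outer loop
vertex -3.896 0.657 2.311
vertex -4.315 0.374 3.007
vertex -3.012 1.103 3.023
endloop
endfacet
facet normal -0.488 0.871 0.060
outer loop
vertex -3.012 1.103 3.023
vertex -4.315 0.374 3.007
vertex -3.431 0.82 3.719
endloop
endfacet
facet normal 0.724 0.365 0.585
outer loop
vertex -3.012 1.103 3.023
vertex -3.431 0.82 3.719
vertex -2.858 0.313 3.326
endloop
endfacet
facet normal -0.724 -0.365 -0.585
outer loop
vertex -4.315 0.374 3.007
vertex -3.742 -0.133 2.614
vertex -4.161 -0.416 3.31
endloop
endfacet
facet normal -0.665 0.151 0.731
outer loop
vertex -4.315 0.374 3.007
vertex -4.161 -0.416 3.31
vertex -3.431 0.82 3.719
endloop
endfacet
facet normal -0.665 0.151 0.731
outer loop
vertex -3.431 0.82 3.719
vertex -4.161 -0.416 3.31
vertex -3.277 0.03 4.022
endloop
endfacet
facet normal 0.724 0.365 0.585
outer loop
vertex -3.431 0.82 3.719
vertex -3.277 0.03 4.022
vertex -2.858 0.313 3.326
endloop
endfacet
facet normal -0.724 -0.365 -0.585
outer loop
vertex -4.161 -0.416 3.31
vertex -3.742 -0.133 2.614
vertex -3.588 -0.923 2.917
endloop
endfacet
facet normal -0.177 -0.720 0.671
outer loop
vertex -4.161 -0.416 3.31
vertex -3.588 -0.923 2.917
vertex -3.277 0.03 4.022
endloop
endfacet
facet normal -0.177 -0.720 0.671
outer loop
vertex -3.277 0.03 4.022
vertex -3.588 -0.923 2.917
vertex -2.704 -0.477 3.629
endloop
endfacet
facet normal 0.724 0.365 0.585
outer loop
vertex -3.277 0.03 4.022
vertex -2.704 -0.477 3.629
vertex -2.858 0.313 3.326
endloop
endfacet
facet normal -0.724 -0.365 -0.585
outer loop
vertex -3.588 -0.923 2.917
vertex -3.742 -0.133 2.614
vertex -3.169 -0.64 2.221
endloop
endfacet
facet normal 0.488 -0.871 -0.060
outer loop
vertex -3.588 -0.923 2.917
vertex -3.169 -0.64 2.221
vertex -2.704 -0.477 3.629
endloop
endfacet
facet normal 0.488 -0.871 -0.060
outer loop
vertex -2.704 -0.477 3.629
vertex -3.169 -0.64 2.221
vertex -2.285 -0.194 2.933
endloop
endfacet
facet normal 0.724 0.365 0.585
outer loop
vertex -2.704 -0.477 3.629
vertex -2.285 -0.194 2.933
vertex -2.858 0.313 3.326
endloop
endfacet
facet normal -0.724 -0.365 -0.585
outer loop
vertex -3.169 -0.64 2.221
vertex -3.742 -0.133 2.614
vertex -3.323 0.15 1.918
endloop
endfacet
facet normal 0.665 -0.151 -0.731
outer loop
vertex -3.169 -0.64 2.221
vertex -3.323 0.15 1.918
vertex -2.285 -0.194 2.933
endloop
endfacet
facet normal 0.665 -0.151 -0.731
outer loop
vertex -2.285 -0.194 2.933
vertex -3.323 0.15 1.918
vertex -2.439 0.596 2.63
endloop
endfacet
facet normal 0.724 0.365 0.585
outer loop
vertex -2.285 -0.194 2.933
vertex -2.439 0.596 2.63
vertex -2.858 0.313 3.326
endloop
endfacet
facet normal -0.662 -0.213 -0.719
outer loop
vertex -3.784 3.013 2.273
vertex -4.249 3.151 2.66
vertex -3.908 3.47 2.252
endloop
endfacet
facet normal 0.872 0.216 -0.440
outer loop
vertex -3.784 3.013 2.273
vertex -3.908 3.47 2.252
vertex -3.071 3.529 3.94
endloop
endfacet
facet normal -0.662 -0.211 -0.719
outer loop
vertex -3.908 3.47 2.252
vertex -4.249 3.151 2.66
vertex -4.231 3.741 2.47
endloop
endfacet
facet normal 0.501 0.820 -0.277
outer loop
vertex -3.908 3.47 2.252
vertex -4.231 3.741 2.47
vertex -3.071 3.529 3.94
endloop
endfacet
facet normal -0.661 -0.212 -0.720
outer loop
vertex -4.231 3.741 2.47
vertex -4.249 3.151 2.66
vertex -4.565 3.666 2.799
endloop
endfacet
facet normal -0.046 0.983 0.178
outer loop
vertex -4.231 3.741 2.47
vertex -4.565 3.666 2.799
vertex -3.071 3.529 3.94
endloop
endfacet
facet normal -0.661 -0.212 -0.719
outer loop
vertex -4.565 3.666 2.799
vertex -4.249 3.151 2.66
vertex -4.713 3.289 3.046
endloop
endfacet
facet normal -0.447 0.606 0.658
outer loop
vertex -4.565 3.666 2.799
vertex -4.713 3.289 3.046
vertex -3.071 3.529 3.94
endloop
endfacet
facet normal -0.662 -0.214 -0.719
outer loop
vertex -4.713 3.289 3.046
vertex -4.249 3.151 2.66
vertex -4.589 2.831 3.068
endloop
endfacet
facet normal -0.467 -0.084 0.880
outer loop
vertex -4.713 3.289 3.046
vertex -4.589 2.831 3.068
vertex -3.071 3.529 3.94
endloop
endfacet
facet normal -0.662 -0.212 -0.718
outer loop
vertex -4.589 2.831 3.068
vertex -4.249 3.151 2.66
vertex -4.266 2.561 2.85
endloop
endfacet
facet normal -0.094 -0.691 0.717
outer loop
vertex -4.589 2.831 3.068
vertex -4.266 2.561 2.85
vertex -3.071 3.529 3.94
endloop
endfacet
facet normal -0.661 -0.213 -0.720
outer loop
vertex -4.266 2.561 2.85
vertex -4.249 3.151 2.66
vertex -3.932 2.636 2.521
endloop
endfacet
facet normal 0.451 -0.853 0.263
outer loop
vertex -4.266 2.561 2.85
vertex -3.932 2.636 2.521
vertex -3.071 3.529 3.94
endloop
endfacet
facet normal -0.662 -0.213 -0.719
outer loop
vertex -3.932 2.636 2.521
vertex -4.249 3.151 2.66
vertex -3.784 3.013 2.273
endloop
endfacet
facet normal 0.852 -0.477 -0.217
outer loop
vertex -3.932 2.636 2.521
vertex -3.784 3.013 2.273
vertex -3.071 3.529 3.94
endloop
endfacet

endsolid
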